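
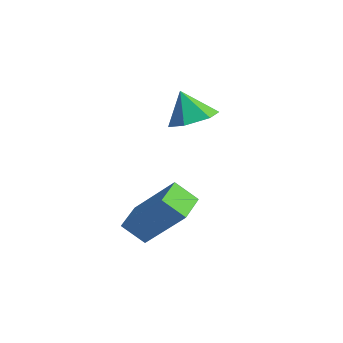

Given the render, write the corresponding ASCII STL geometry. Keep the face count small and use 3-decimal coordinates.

solid 
facet normal -0.608 -0.375 -0.700
outer loop
vertex -0.827 -2.187 -3.879
vertex -1.683 -1.304 -3.609
vertex -0.408 -1.569 -4.574
endloop
endfacet
facet normal 0.680 -0.701 -0.214
outer loop
vertex 0.843 -0.796 -3.131
vertex -0.827 -2.187 -3.879
vertex -0.408 -1.569 -4.574
endloop
endfacet
facet normal -0.608 -0.375 -0.700
outer loop
vertex -0.408 -1.569 -4.574
vertex -1.683 -1.304 -3.609
vertex -1.264 -0.685 -4.304
endloop
endfacet
facet normal 0.411 0.606 -0.681
outer loop
vertex -1.264 -0.685 -4.304
vertex 0.843 -0.796 -3.131
vertex -0.408 -1.569 -4.574
endloop
endfacet
facet normal -0.411 -0.606 0.681
outer loop
vertex -0.827 -2.187 -3.879
vertex -0.432 -0.531 -2.166
vertex -1.683 -1.304 -3.609
endloop
endfacet
facet normal 0.680 -0.701 -0.214
outer loop
vertex 0.424 -1.415 -2.436
vertex -0.827 -2.187 -3.879
vertex 0.843 -0.796 -3.131
endloop
endfacet
facet normal -0.411 -0.606 0.681
outer loop
vertex 0.424 -1.415 -2.436
vertex -0.432 -0.531 -2.166
vertex -0.827 -2.187 -3.879
endloop
endfacet
facet normal -0.680 0.701 0.214
outer loop
vertex -1.683 -1.304 -3.609
vertex -0.432 -0.531 -2.166
vertex -1.264 -0.685 -4.304
endloop
endfacet
facet normal 0.411 0.606 -0.681
outer loop
vertex -0.013 0.087 -2.861
vertex 0.843 -0.796 -3.131
vertex -1.264 -0.685 -4.304
endloop
endfacet
facet normal -0.680 0.702 0.214
outer loop
vertex -1.264 -0.685 -4.304
vertex -0.432 -0.531 -2.166
vertex -0.013 0.087 -2.861
endloop
endfacet
facet normal 0.608 0.375 0.700
outer loop
vertex -0.013 0.087 -2.861
vertex 0.424 -1.415 -2.436
vertex 0.843 -0.796 -3.131
endloop
endfacet
facet normal 0.608 0.375 0.700
outer loop
vertex -0.432 -0.531 -2.166
vertex 0.424 -1.415 -2.436
vertex -0.013 0.087 -2.861
endloop
endfacet
facet normal 0.306 0.228 -0.925
outer loop
vertex -3.044 1.145 -0.899
vertex -3.65 1.809 -0.936
vertex -2.822 1.972 -0.622
endloop
endfacet
facet normal 0.634 -0.393 0.666
outer loop
vertex -3.044 1.145 -0.899
vertex -2.822 1.972 -0.622
vertex -4.05 1.511 0.276
endloop
endfacet
facet normal 0.306 0.228 -0.925
outer loop
vertex -2.822 1.972 -0.622
vertex -3.65 1.809 -0.936
vertex -3.428 2.636 -0.659
endloop
endfacet
facet normal 0.422 0.430 0.798
outer loop
vertex -2.822 1.972 -0.622
vertex -3.428 2.636 -0.659
vertex -4.05 1.511 0.276
endloop
endfacet
facet normal 0.305 0.228 -0.925
outer loop
vertex -3.428 2.636 -0.659
vertex -3.65 1.809 -0.936
vertex -4.256 2.473 -0.972
endloop
endfacet
facet normal -0.368 0.706 0.605
outer loop
vertex -3.428 2.636 -0.659
vertex -4.256 2.473 -0.972
vertex -4.05 1.511 0.276
endloop
endfacet
facet normal 0.305 0.228 -0.925
outer loop
vertex -4.256 2.473 -0.972
vertex -3.65 1.809 -0.936
vertex -4.477 1.646 -1.249
endloop
endfacet
facet normal -0.947 0.160 0.279
outer loop
vertex -4.256 2.473 -0.972
vertex -4.477 1.646 -1.249
vertex -4.05 1.511 0.276
endloop
endfacet
facet normal 0.305 0.227 -0.925
outer loop
vertex -4.477 1.646 -1.249
vertex -3.65 1.809 -0.936
vertex -3.871 0.982 -1.212
endloop
endfacet
facet normal -0.735 -0.662 0.147
outer loop
vertex -4.477 1.646 -1.249
vertex -3.871 0.982 -1.212
vertex -4.05 1.511 0.276
endloop
endfacet
facet normal 0.305 0.227 -0.925
outer loop
vertex -3.871 0.982 -1.212
vertex -3.65 1.809 -0.936
vertex -3.044 1.145 -0.899
endloop
endfacet
facet normal 0.056 -0.939 0.340
outer loop
vertex -3.871 0.982 -1.212
vertex -3.044 1.145 -0.899
vertex -4.05 1.511 0.276
endloop
endfacet

endsolid


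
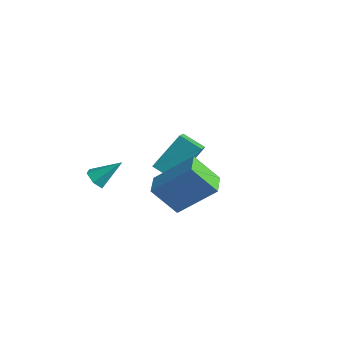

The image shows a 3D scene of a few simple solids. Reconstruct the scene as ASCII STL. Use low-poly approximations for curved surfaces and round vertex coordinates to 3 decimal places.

solid 
facet normal -0.556 -0.364 0.747
outer loop
vertex 4.287 -1.481 2.816
vertex 3.621 -0.609 2.745
vertex 3.041 -2.551 1.368
endloop
endfacet
facet normal 0.606 -0.793 0.065
outer loop
vertex 3.959 -1.951 0.135
vertex 4.287 -1.481 2.816
vertex 3.041 -2.551 1.368
endloop
endfacet
facet normal -0.556 -0.364 0.747
outer loop
vertex 3.041 -2.551 1.368
vertex 3.621 -0.609 2.745
vertex 2.375 -1.679 1.297
endloop
endfacet
facet normal -0.569 -0.489 -0.661
outer loop
vertex 2.375 -1.679 1.297
vertex 3.959 -1.951 0.135
vertex 3.041 -2.551 1.368
endloop
endfacet
facet normal 0.569 0.489 0.661
outer loop
vertex 4.287 -1.481 2.816
vertex 4.539 -0.009 1.512
vertex 3.621 -0.609 2.745
endloop
endfacet
facet normal 0.606 -0.793 0.065
outer loop
vertex 5.205 -0.881 1.583
vertex 4.287 -1.481 2.816
vertex 3.959 -1.951 0.135
endloop
endfacet
facet normal 0.569 0.489 0.661
outer loop
vertex 5.205 -0.881 1.583
vertex 4.539 -0.009 1.512
vertex 4.287 -1.481 2.816
endloop
endfacet
facet normal -0.606 0.793 -0.065
outer loop
vertex 3.621 -0.609 2.745
vertex 4.539 -0.009 1.512
vertex 2.375 -1.679 1.297
endloop
endfacet
facet normal -0.569 -0.489 -0.661
outer loop
vertex 3.293 -1.079 0.064
vertex 3.959 -1.951 0.135
vertex 2.375 -1.679 1.297
endloop
endfacet
facet normal -0.606 0.793 -0.065
outer loop
vertex 2.375 -1.679 1.297
vertex 4.539 -0.009 1.512
vertex 3.293 -1.079 0.064
endloop
endfacet
facet normal 0.556 0.364 -0.747
outer loop
vertex 3.293 -1.079 0.064
vertex 5.205 -0.881 1.583
vertex 3.959 -1.951 0.135
endloop
endfacet
facet normal 0.556 0.364 -0.747
outer loop
vertex 4.539 -0.009 1.512
vertex 5.205 -0.881 1.583
vertex 3.293 -1.079 0.064
endloop
endfacet
facet normal -0.471 -0.611 -0.637
outer loop
vertex -1.061 -1.831 -0.911
vertex -1.383 -1.368 -1.117
vertex -0.858 -1.506 -1.373
endloop
endfacet
facet normal 0.924 -0.346 0.163
outer loop
vertex -1.061 -1.831 -0.911
vertex -0.858 -1.506 -1.373
vertex -0.677 -0.452 -0.163
endloop
endfacet
facet normal -0.471 -0.612 -0.635
outer loop
vertex -0.858 -1.506 -1.373
vertex -1.383 -1.368 -1.117
vertex -1.181 -1.044 -1.579
endloop
endfacet
facet normal 0.815 0.371 -0.445
outer loop
vertex -0.858 -1.506 -1.373
vertex -1.181 -1.044 -1.579
vertex -0.677 -0.452 -0.163
endloop
endfacet
facet normal -0.471 -0.612 -0.635
outer loop
vertex -1.181 -1.044 -1.579
vertex -1.383 -1.368 -1.117
vertex -1.706 -0.906 -1.323
endloop
endfacet
facet normal 0.046 0.916 -0.399
outer loop
vertex -1.181 -1.044 -1.579
vertex -1.706 -0.906 -1.323
vertex -0.677 -0.452 -0.163
endloop
endfacet
facet normal -0.470 -0.612 -0.636
outer loop
vertex -1.706 -0.906 -1.323
vertex -1.383 -1.368 -1.117
vertex -1.908 -1.231 -0.861
endloop
endfacet
facet normal -0.616 0.745 0.255
outer loop
vertex -1.706 -0.906 -1.323
vertex -1.908 -1.231 -0.861
vertex -0.677 -0.452 -0.163
endloop
endfacet
facet normal -0.470 -0.611 -0.637
outer loop
vertex -1.908 -1.231 -0.861
vertex -1.383 -1.368 -1.117
vertex -1.586 -1.693 -0.655
endloop
endfacet
facet normal -0.507 0.030 0.861
outer loop
vertex -1.908 -1.231 -0.861
vertex -1.586 -1.693 -0.655
vertex -0.677 -0.452 -0.163
endloop
endfacet
facet normal -0.471 -0.611 -0.637
outer loop
vertex -1.586 -1.693 -0.655
vertex -1.383 -1.368 -1.117
vertex -1.061 -1.831 -0.911
endloop
endfacet
facet normal 0.262 -0.516 0.816
outer loop
vertex -1.586 -1.693 -0.655
vertex -1.061 -1.831 -0.911
vertex -0.677 -0.452 -0.163
endloop
endfacet
facet normal -0.462 0.693 -0.554
outer loop
vertex -0.789 1.795 -1.703
vertex -0.456 3.176 -0.253
vertex 0.257 2.082 -2.217
endloop
endfacet
facet normal -0.164 -0.680 -0.714
outer loop
vertex 0.816 1.244 -1.547
vertex -0.789 1.795 -1.703
vertex 0.257 2.082 -2.217
endloop
endfacet
facet normal -0.462 0.693 -0.554
outer loop
vertex 0.257 2.082 -2.217
vertex -0.456 3.176 -0.253
vertex 0.59 3.463 -0.767
endloop
endfacet
facet normal 0.872 0.239 -0.428
outer loop
vertex 0.59 3.463 -0.767
vertex 0.816 1.244 -1.547
vertex 0.257 2.082 -2.217
endloop
endfacet
facet normal -0.872 -0.239 0.428
outer loop
vertex -0.789 1.795 -1.703
vertex 0.103 2.338 0.417
vertex -0.456 3.176 -0.253
endloop
endfacet
facet normal -0.164 -0.680 -0.714
outer loop
vertex -0.23 0.957 -1.033
vertex -0.789 1.795 -1.703
vertex 0.816 1.244 -1.547
endloop
endfacet
facet normal -0.872 -0.239 0.428
outer loop
vertex -0.23 0.957 -1.033
vertex 0.103 2.338 0.417
vertex -0.789 1.795 -1.703
endloop
endfacet
facet normal 0.164 0.680 0.714
outer loop
vertex -0.456 3.176 -0.253
vertex 0.103 2.338 0.417
vertex 0.59 3.463 -0.767
endloop
endfacet
facet normal 0.872 0.239 -0.428
outer loop
vertex 1.149 2.625 -0.097
vertex 0.816 1.244 -1.547
vertex 0.59 3.463 -0.767
endloop
endfacet
facet normal 0.164 0.680 0.714
outer loop
vertex 0.59 3.463 -0.767
vertex 0.103 2.338 0.417
vertex 1.149 2.625 -0.097
endloop
endfacet
facet normal 0.462 -0.693 0.554
outer loop
vertex 1.149 2.625 -0.097
vertex -0.23 0.957 -1.033
vertex 0.816 1.244 -1.547
endloop
endfacet
facet normal 0.462 -0.693 0.554
outer loop
vertex 0.103 2.338 0.417
vertex -0.23 0.957 -1.033
vertex 1.149 2.625 -0.097
endloop
endfacet

endsolid


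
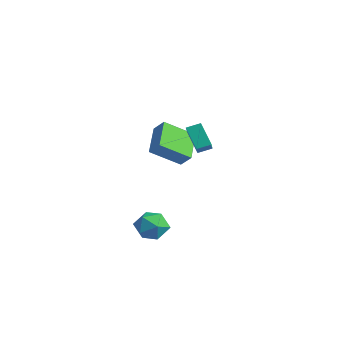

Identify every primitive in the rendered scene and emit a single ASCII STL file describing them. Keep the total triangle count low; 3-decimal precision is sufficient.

solid 
facet normal -0.634 -0.013 0.773
outer loop
vertex 2.223 0.09 4.972
vertex 0.943 1.019 3.938
vertex 1.902 -0.659 4.696
endloop
endfacet
facet normal 0.677 -0.492 0.547
outer loop
vertex 2.897 -0.639 3.482
vertex 2.223 0.09 4.972
vertex 1.902 -0.659 4.696
endloop
endfacet
facet normal -0.634 -0.013 0.773
outer loop
vertex 1.902 -0.659 4.696
vertex 0.943 1.019 3.938
vertex 0.622 0.271 3.662
endloop
endfacet
facet normal -0.374 -0.870 -0.321
outer loop
vertex 0.622 0.271 3.662
vertex 2.897 -0.639 3.482
vertex 1.902 -0.659 4.696
endloop
endfacet
facet normal 0.373 0.871 0.320
outer loop
vertex 2.223 0.09 4.972
vertex 1.938 1.039 2.724
vertex 0.943 1.019 3.938
endloop
endfacet
facet normal 0.677 -0.492 0.547
outer loop
vertex 3.218 0.109 3.758
vertex 2.223 0.09 4.972
vertex 2.897 -0.639 3.482
endloop
endfacet
facet normal 0.374 0.870 0.320
outer loop
vertex 3.218 0.109 3.758
vertex 1.938 1.039 2.724
vertex 2.223 0.09 4.972
endloop
endfacet
facet normal -0.677 0.492 -0.547
outer loop
vertex 0.943 1.019 3.938
vertex 1.938 1.039 2.724
vertex 0.622 0.271 3.662
endloop
endfacet
facet normal -0.374 -0.871 -0.320
outer loop
vertex 1.617 0.29 2.448
vertex 2.897 -0.639 3.482
vertex 0.622 0.271 3.662
endloop
endfacet
facet normal -0.677 0.492 -0.547
outer loop
vertex 0.622 0.271 3.662
vertex 1.938 1.039 2.724
vertex 1.617 0.29 2.448
endloop
endfacet
facet normal 0.634 0.013 -0.773
outer loop
vertex 1.617 0.29 2.448
vertex 3.218 0.109 3.758
vertex 2.897 -0.639 3.482
endloop
endfacet
facet normal 0.634 0.013 -0.773
outer loop
vertex 1.938 1.039 2.724
vertex 3.218 0.109 3.758
vertex 1.617 0.29 2.448
endloop
endfacet
facet normal -0.681 0.579 0.448
outer loop
vertex -4.878 1.6 1.494
vertex -4.174 1.845 2.247
vertex -4.204 3.312 0.306
endloop
endfacet
facet normal -0.665 -0.231 -0.711
outer loop
vertex -2.726 2.055 -0.667
vertex -4.878 1.6 1.494
vertex -4.204 3.312 0.306
endloop
endfacet
facet normal -0.680 0.580 0.449
outer loop
vertex -4.204 3.312 0.306
vertex -4.174 1.845 2.247
vertex -3.499 3.557 1.059
endloop
endfacet
facet normal 0.308 0.782 -0.542
outer loop
vertex -3.499 3.557 1.059
vertex -2.726 2.055 -0.667
vertex -4.204 3.312 0.306
endloop
endfacet
facet normal -0.308 -0.782 0.542
outer loop
vertex -4.878 1.6 1.494
vertex -2.696 0.588 1.274
vertex -4.174 1.845 2.247
endloop
endfacet
facet normal -0.665 -0.231 -0.711
outer loop
vertex -3.401 0.343 0.521
vertex -4.878 1.6 1.494
vertex -2.726 2.055 -0.667
endloop
endfacet
facet normal -0.308 -0.782 0.543
outer loop
vertex -3.401 0.343 0.521
vertex -2.696 0.588 1.274
vertex -4.878 1.6 1.494
endloop
endfacet
facet normal 0.664 0.231 0.711
outer loop
vertex -4.174 1.845 2.247
vertex -2.696 0.588 1.274
vertex -3.499 3.557 1.059
endloop
endfacet
facet normal 0.308 0.782 -0.542
outer loop
vertex -2.022 2.3 0.086
vertex -2.726 2.055 -0.667
vertex -3.499 3.557 1.059
endloop
endfacet
facet normal 0.665 0.231 0.710
outer loop
vertex -3.499 3.557 1.059
vertex -2.696 0.588 1.274
vertex -2.022 2.3 0.086
endloop
endfacet
facet normal 0.681 -0.579 -0.448
outer loop
vertex -2.022 2.3 0.086
vertex -3.401 0.343 0.521
vertex -2.726 2.055 -0.667
endloop
endfacet
facet normal 0.681 -0.579 -0.449
outer loop
vertex -2.696 0.588 1.274
vertex -3.401 0.343 0.521
vertex -2.022 2.3 0.086
endloop
endfacet
facet normal -0.362 0.635 0.682
outer loop
vertex -0.44 -0.598 -3.297
vertex -0.881 -1.444 -2.743
vertex 0.145 -1.108 -2.512
endloop
endfacet
facet normal 0.242 0.886 0.396
outer loop
vertex -0.44 -0.598 -3.297
vertex 0.145 -1.108 -2.512
vertex 0.63 -0.817 -3.46
endloop
endfacet
facet normal 0.145 0.940 -0.309
outer loop
vertex -0.44 -0.598 -3.297
vertex 0.63 -0.817 -3.46
vertex -0.096 -0.973 -4.277
endloop
endfacet
facet normal -0.518 0.723 -0.458
outer loop
vertex -0.44 -0.598 -3.297
vertex -0.096 -0.973 -4.277
vertex -1.03 -1.361 -3.834
endloop
endfacet
facet normal -0.831 0.534 0.154
outer loop
vertex -0.44 -0.598 -3.297
vertex -1.03 -1.361 -3.834
vertex -0.881 -1.444 -2.743
endloop
endfacet
facet normal 0.757 0.406 0.512
outer loop
vertex 0.63 -0.817 -3.46
vertex 0.145 -1.108 -2.512
vertex 0.85 -1.799 -3.006
endloop
endfacet
facet normal -0.220 0.001 0.976
outer loop
vertex 0.145 -1.108 -2.512
vertex -0.881 -1.444 -2.743
vertex -0.084 -2.187 -2.563
endloop
endfacet
facet normal -0.979 -0.163 0.121
outer loop
vertex -0.881 -1.444 -2.743
vertex -1.03 -1.361 -3.834
vertex -0.81 -2.343 -3.38
endloop
endfacet
facet normal -0.472 0.141 -0.870
outer loop
vertex -1.03 -1.361 -3.834
vertex -0.096 -0.973 -4.277
vertex -0.325 -2.052 -4.328
endloop
endfacet
facet normal 0.602 0.493 -0.629
outer loop
vertex -0.096 -0.973 -4.277
vertex 0.63 -0.817 -3.46
vertex 0.701 -1.716 -4.097
endloop
endfacet
facet normal 0.518 -0.723 0.458
outer loop
vertex 0.26 -2.562 -3.543
vertex 0.85 -1.799 -3.006
vertex -0.084 -2.187 -2.563
endloop
endfacet
facet normal -0.145 -0.940 0.309
outer loop
vertex 0.26 -2.562 -3.543
vertex -0.084 -2.187 -2.563
vertex -0.81 -2.343 -3.38
endloop
endfacet
facet normal -0.242 -0.886 -0.396
outer loop
vertex 0.26 -2.562 -3.543
vertex -0.81 -2.343 -3.38
vertex -0.325 -2.052 -4.328
endloop
endfacet
facet normal 0.362 -0.635 -0.682
outer loop
vertex 0.26 -2.562 -3.543
vertex -0.325 -2.052 -4.328
vertex 0.701 -1.716 -4.097
endloop
endfacet
facet normal 0.831 -0.534 -0.154
outer loop
vertex 0.26 -2.562 -3.543
vertex 0.701 -1.716 -4.097
vertex 0.85 -1.799 -3.006
endloop
endfacet
facet normal 0.472 -0.141 0.870
outer loop
vertex -0.084 -2.187 -2.563
vertex 0.85 -1.799 -3.006
vertex 0.145 -1.108 -2.512
endloop
endfacet
facet normal -0.602 -0.493 0.629
outer loop
vertex -0.81 -2.343 -3.38
vertex -0.084 -2.187 -2.563
vertex -0.881 -1.444 -2.743
endloop
endfacet
facet normal -0.757 -0.406 -0.512
outer loop
vertex -0.325 -2.052 -4.328
vertex -0.81 -2.343 -3.38
vertex -1.03 -1.361 -3.834
endloop
endfacet
facet normal 0.220 -0.001 -0.976
outer loop
vertex 0.701 -1.716 -4.097
vertex -0.325 -2.052 -4.328
vertex -0.096 -0.973 -4.277
endloop
endfacet
facet normal 0.979 0.163 -0.121
outer loop
vertex 0.85 -1.799 -3.006
vertex 0.701 -1.716 -4.097
vertex 0.63 -0.817 -3.46
endloop
endfacet

endsolid


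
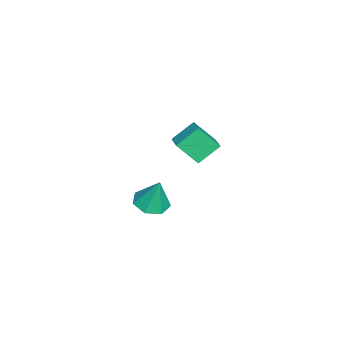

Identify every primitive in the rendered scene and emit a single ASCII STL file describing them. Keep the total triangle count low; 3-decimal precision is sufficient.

solid 
facet normal -0.122 -0.264 -0.957
outer loop
vertex 1.712 1.402 -4.749
vertex 1.051 0.757 -4.487
vertex 0.926 1.678 -4.725
endloop
endfacet
facet normal 0.331 0.930 0.160
outer loop
vertex 1.712 1.402 -4.749
vertex 0.926 1.678 -4.725
vertex 1.269 1.223 -2.793
endloop
endfacet
facet normal -0.123 -0.264 -0.957
outer loop
vertex 0.926 1.678 -4.725
vertex 1.051 0.757 -4.487
vertex 0.235 1.26 -4.521
endloop
endfacet
facet normal -0.435 0.856 0.279
outer loop
vertex 0.926 1.678 -4.725
vertex 0.235 1.26 -4.521
vertex 1.269 1.223 -2.793
endloop
endfacet
facet normal -0.123 -0.264 -0.957
outer loop
vertex 0.235 1.26 -4.521
vertex 1.051 0.757 -4.487
vertex 0.159 0.463 -4.291
endloop
endfacet
facet normal -0.834 0.225 0.504
outer loop
vertex 0.235 1.26 -4.521
vertex 0.159 0.463 -4.291
vertex 1.269 1.223 -2.793
endloop
endfacet
facet normal -0.123 -0.264 -0.957
outer loop
vertex 0.159 0.463 -4.291
vertex 1.051 0.757 -4.487
vertex 0.754 -0.113 -4.209
endloop
endfacet
facet normal -0.564 -0.488 0.666
outer loop
vertex 0.159 0.463 -4.291
vertex 0.754 -0.113 -4.209
vertex 1.269 1.223 -2.793
endloop
endfacet
facet normal -0.123 -0.264 -0.957
outer loop
vertex 0.754 -0.113 -4.209
vertex 1.051 0.757 -4.487
vertex 1.574 -0.034 -4.336
endloop
endfacet
facet normal 0.171 -0.747 0.642
outer loop
vertex 0.754 -0.113 -4.209
vertex 1.574 -0.034 -4.336
vertex 1.269 1.223 -2.793
endloop
endfacet
facet normal -0.122 -0.263 -0.957
outer loop
vertex 1.574 -0.034 -4.336
vertex 1.051 0.757 -4.487
vertex 2.0 0.64 -4.576
endloop
endfacet
facet normal 0.818 -0.356 0.452
outer loop
vertex 1.574 -0.034 -4.336
vertex 2.0 0.64 -4.576
vertex 1.269 1.223 -2.793
endloop
endfacet
facet normal -0.122 -0.263 -0.957
outer loop
vertex 2.0 0.64 -4.576
vertex 1.051 0.757 -4.487
vertex 1.712 1.402 -4.749
endloop
endfacet
facet normal 0.890 0.390 0.237
outer loop
vertex 2.0 0.64 -4.576
vertex 1.712 1.402 -4.749
vertex 1.269 1.223 -2.793
endloop
endfacet
facet normal -0.478 0.641 0.601
outer loop
vertex 2.476 3.076 2.744
vertex 3.335 3.46 3.018
vertex 2.39 4.079 1.605
endloop
endfacet
facet normal -0.877 -0.392 -0.279
outer loop
vertex 3.045 3.2 0.782
vertex 2.476 3.076 2.744
vertex 2.39 4.079 1.605
endloop
endfacet
facet normal -0.477 0.642 0.600
outer loop
vertex 2.39 4.079 1.605
vertex 3.335 3.46 3.018
vertex 3.25 4.463 1.878
endloop
endfacet
facet normal -0.057 0.660 -0.749
outer loop
vertex 3.25 4.463 1.878
vertex 3.045 3.2 0.782
vertex 2.39 4.079 1.605
endloop
endfacet
facet normal 0.056 -0.660 0.749
outer loop
vertex 2.476 3.076 2.744
vertex 3.99 2.581 2.195
vertex 3.335 3.46 3.018
endloop
endfacet
facet normal -0.877 -0.391 -0.279
outer loop
vertex 3.13 2.197 1.922
vertex 2.476 3.076 2.744
vertex 3.045 3.2 0.782
endloop
endfacet
facet normal 0.056 -0.659 0.750
outer loop
vertex 3.13 2.197 1.922
vertex 3.99 2.581 2.195
vertex 2.476 3.076 2.744
endloop
endfacet
facet normal 0.877 0.392 0.279
outer loop
vertex 3.335 3.46 3.018
vertex 3.99 2.581 2.195
vertex 3.25 4.463 1.878
endloop
endfacet
facet normal -0.056 0.660 -0.750
outer loop
vertex 3.904 3.584 1.056
vertex 3.045 3.2 0.782
vertex 3.25 4.463 1.878
endloop
endfacet
facet normal 0.877 0.392 0.279
outer loop
vertex 3.25 4.463 1.878
vertex 3.99 2.581 2.195
vertex 3.904 3.584 1.056
endloop
endfacet
facet normal 0.478 -0.641 -0.600
outer loop
vertex 3.904 3.584 1.056
vertex 3.13 2.197 1.922
vertex 3.045 3.2 0.782
endloop
endfacet
facet normal 0.477 -0.641 -0.601
outer loop
vertex 3.99 2.581 2.195
vertex 3.13 2.197 1.922
vertex 3.904 3.584 1.056
endloop
endfacet

endsolid


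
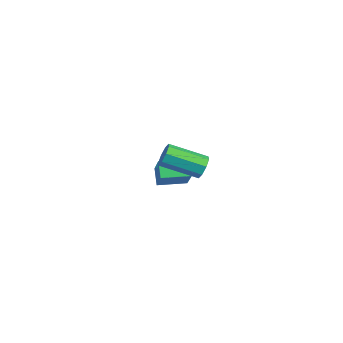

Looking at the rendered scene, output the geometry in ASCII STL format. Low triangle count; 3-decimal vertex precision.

solid 
facet normal 0.490 0.783 -0.384
outer loop
vertex 1.777 -0.387 1.578
vertex 1.571 -0.084 1.933
vertex 1.995 -0.365 1.901
endloop
endfacet
facet normal 0.669 -0.621 -0.409
outer loop
vertex 1.777 -0.387 1.578
vertex 1.995 -0.365 1.901
vertex 1.015 -1.599 2.172
endloop
endfacet
facet normal 0.668 -0.621 -0.410
outer loop
vertex 1.015 -1.599 2.172
vertex 1.995 -0.365 1.901
vertex 1.233 -1.578 2.496
endloop
endfacet
facet normal -0.492 -0.782 0.382
outer loop
vertex 1.015 -1.599 2.172
vertex 1.233 -1.578 2.496
vertex 0.809 -1.296 2.527
endloop
endfacet
facet normal 0.490 0.783 -0.382
outer loop
vertex 1.995 -0.365 1.901
vertex 1.571 -0.084 1.933
vertex 1.964 -0.179 2.243
endloop
endfacet
facet normal 0.868 -0.400 0.296
outer loop
vertex 1.995 -0.365 1.901
vertex 1.964 -0.179 2.243
vertex 1.233 -1.578 2.496
endloop
endfacet
facet normal 0.868 -0.400 0.296
outer loop
vertex 1.233 -1.578 2.496
vertex 1.964 -0.179 2.243
vertex 1.203 -1.391 2.837
endloop
endfacet
facet normal -0.491 -0.781 0.385
outer loop
vertex 1.233 -1.578 2.496
vertex 1.203 -1.391 2.837
vertex 0.809 -1.296 2.527
endloop
endfacet
facet normal 0.491 0.783 -0.383
outer loop
vertex 1.964 -0.179 2.243
vertex 1.571 -0.084 1.933
vertex 1.703 0.063 2.403
endloop
endfacet
facet normal 0.558 0.055 0.828
outer loop
vertex 1.964 -0.179 2.243
vertex 1.703 0.063 2.403
vertex 1.203 -1.391 2.837
endloop
endfacet
facet normal 0.558 0.055 0.828
outer loop
vertex 1.203 -1.391 2.837
vertex 1.703 0.063 2.403
vertex 0.942 -1.149 2.997
endloop
endfacet
facet normal -0.490 -0.783 0.384
outer loop
vertex 1.203 -1.391 2.837
vertex 0.942 -1.149 2.997
vertex 0.809 -1.296 2.527
endloop
endfacet
facet normal 0.491 0.782 -0.383
outer loop
vertex 1.703 0.063 2.403
vertex 1.571 -0.084 1.933
vertex 1.365 0.219 2.288
endloop
endfacet
facet normal -0.077 0.478 0.875
outer loop
vertex 1.703 0.063 2.403
vertex 1.365 0.219 2.288
vertex 0.942 -1.149 2.997
endloop
endfacet
facet normal -0.077 0.477 0.875
outer loop
vertex 0.942 -1.149 2.997
vertex 1.365 0.219 2.288
vertex 0.603 -0.993 2.882
endloop
endfacet
facet normal -0.490 -0.783 0.384
outer loop
vertex 0.942 -1.149 2.997
vertex 0.603 -0.993 2.882
vertex 0.809 -1.296 2.527
endloop
endfacet
facet normal 0.492 0.782 -0.382
outer loop
vertex 1.365 0.219 2.288
vertex 1.571 -0.084 1.933
vertex 1.147 0.198 1.964
endloop
endfacet
facet normal -0.668 0.621 0.409
outer loop
vertex 1.365 0.219 2.288
vertex 1.147 0.198 1.964
vertex 0.603 -0.993 2.882
endloop
endfacet
facet normal -0.669 0.621 0.409
outer loop
vertex 0.603 -0.993 2.882
vertex 1.147 0.198 1.964
vertex 0.385 -1.015 2.559
endloop
endfacet
facet normal -0.490 -0.783 0.384
outer loop
vertex 0.603 -0.993 2.882
vertex 0.385 -1.015 2.559
vertex 0.809 -1.296 2.527
endloop
endfacet
facet normal 0.491 0.781 -0.385
outer loop
vertex 1.147 0.198 1.964
vertex 1.571 -0.084 1.933
vertex 1.177 0.011 1.623
endloop
endfacet
facet normal -0.868 0.400 -0.296
outer loop
vertex 1.147 0.198 1.964
vertex 1.177 0.011 1.623
vertex 0.385 -1.015 2.559
endloop
endfacet
facet normal -0.868 0.400 -0.296
outer loop
vertex 0.385 -1.015 2.559
vertex 1.177 0.011 1.623
vertex 0.416 -1.201 2.217
endloop
endfacet
facet normal -0.490 -0.783 0.382
outer loop
vertex 0.385 -1.015 2.559
vertex 0.416 -1.201 2.217
vertex 0.809 -1.296 2.527
endloop
endfacet
facet normal 0.490 0.783 -0.384
outer loop
vertex 1.177 0.011 1.623
vertex 1.571 -0.084 1.933
vertex 1.438 -0.231 1.463
endloop
endfacet
facet normal -0.558 -0.055 -0.828
outer loop
vertex 1.177 0.011 1.623
vertex 1.438 -0.231 1.463
vertex 0.416 -1.201 2.217
endloop
endfacet
facet normal -0.558 -0.055 -0.828
outer loop
vertex 0.416 -1.201 2.217
vertex 1.438 -0.231 1.463
vertex 0.677 -1.443 2.057
endloop
endfacet
facet normal -0.491 -0.783 0.383
outer loop
vertex 0.416 -1.201 2.217
vertex 0.677 -1.443 2.057
vertex 0.809 -1.296 2.527
endloop
endfacet
facet normal 0.490 0.783 -0.384
outer loop
vertex 1.438 -0.231 1.463
vertex 1.571 -0.084 1.933
vertex 1.777 -0.387 1.578
endloop
endfacet
facet normal 0.077 -0.477 -0.875
outer loop
vertex 1.438 -0.231 1.463
vertex 1.777 -0.387 1.578
vertex 0.677 -1.443 2.057
endloop
endfacet
facet normal 0.077 -0.478 -0.875
outer loop
vertex 0.677 -1.443 2.057
vertex 1.777 -0.387 1.578
vertex 1.015 -1.599 2.172
endloop
endfacet
facet normal -0.491 -0.782 0.383
outer loop
vertex 0.677 -1.443 2.057
vertex 1.015 -1.599 2.172
vertex 0.809 -1.296 2.527
endloop
endfacet
facet normal -0.706 0.240 0.666
outer loop
vertex -3.292 0.527 -0.971
vertex -2.911 1.675 -0.98
vertex -4.275 0.844 -2.127
endloop
endfacet
facet normal -0.315 -0.949 0.008
outer loop
vertex -3.689 0.645 -2.68
vertex -3.292 0.527 -0.971
vertex -4.275 0.844 -2.127
endloop
endfacet
facet normal -0.706 0.240 0.666
outer loop
vertex -4.275 0.844 -2.127
vertex -2.911 1.675 -0.98
vertex -3.894 1.992 -2.136
endloop
endfacet
facet normal -0.634 0.205 -0.746
outer loop
vertex -3.894 1.992 -2.136
vertex -3.689 0.645 -2.68
vertex -4.275 0.844 -2.127
endloop
endfacet
facet normal 0.634 -0.205 0.746
outer loop
vertex -3.292 0.527 -0.971
vertex -2.325 1.476 -1.533
vertex -2.911 1.675 -0.98
endloop
endfacet
facet normal -0.315 -0.949 0.008
outer loop
vertex -2.706 0.328 -1.524
vertex -3.292 0.527 -0.971
vertex -3.689 0.645 -2.68
endloop
endfacet
facet normal 0.634 -0.205 0.746
outer loop
vertex -2.706 0.328 -1.524
vertex -2.325 1.476 -1.533
vertex -3.292 0.527 -0.971
endloop
endfacet
facet normal 0.315 0.949 -0.008
outer loop
vertex -2.911 1.675 -0.98
vertex -2.325 1.476 -1.533
vertex -3.894 1.992 -2.136
endloop
endfacet
facet normal -0.634 0.205 -0.746
outer loop
vertex -3.308 1.793 -2.689
vertex -3.689 0.645 -2.68
vertex -3.894 1.992 -2.136
endloop
endfacet
facet normal 0.315 0.949 -0.008
outer loop
vertex -3.894 1.992 -2.136
vertex -2.325 1.476 -1.533
vertex -3.308 1.793 -2.689
endloop
endfacet
facet normal 0.706 -0.240 -0.666
outer loop
vertex -3.308 1.793 -2.689
vertex -2.706 0.328 -1.524
vertex -3.689 0.645 -2.68
endloop
endfacet
facet normal 0.706 -0.240 -0.666
outer loop
vertex -2.325 1.476 -1.533
vertex -2.706 0.328 -1.524
vertex -3.308 1.793 -2.689
endloop
endfacet

endsolid


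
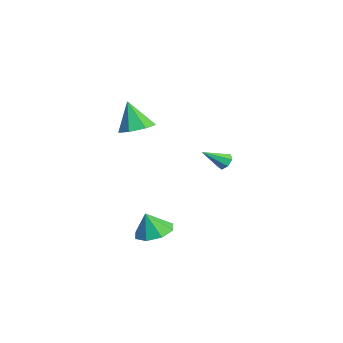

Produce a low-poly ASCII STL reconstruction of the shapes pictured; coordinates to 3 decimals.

solid 
facet normal 0.218 0.240 -0.946
outer loop
vertex -2.606 0.529 1.425
vertex -3.54 0.162 1.117
vertex -3.287 1.134 1.422
endloop
endfacet
facet normal 0.468 0.530 0.707
outer loop
vertex -2.606 0.529 1.425
vertex -3.287 1.134 1.422
vertex -3.96 -0.302 2.943
endloop
endfacet
facet normal 0.218 0.240 -0.946
outer loop
vertex -3.287 1.134 1.422
vertex -3.54 0.162 1.117
vertex -4.159 1.007 1.189
endloop
endfacet
facet normal -0.269 0.757 0.595
outer loop
vertex -3.287 1.134 1.422
vertex -4.159 1.007 1.189
vertex -3.96 -0.302 2.943
endloop
endfacet
facet normal 0.218 0.240 -0.946
outer loop
vertex -4.159 1.007 1.189
vertex -3.54 0.162 1.117
vertex -4.564 0.243 0.902
endloop
endfacet
facet normal -0.876 0.334 0.348
outer loop
vertex -4.159 1.007 1.189
vertex -4.564 0.243 0.902
vertex -3.96 -0.302 2.943
endloop
endfacet
facet normal 0.218 0.240 -0.946
outer loop
vertex -4.564 0.243 0.902
vertex -3.54 0.162 1.117
vertex -4.198 -0.582 0.777
endloop
endfacet
facet normal -0.895 -0.420 0.153
outer loop
vertex -4.564 0.243 0.902
vertex -4.198 -0.582 0.777
vertex -3.96 -0.302 2.943
endloop
endfacet
facet normal 0.218 0.240 -0.946
outer loop
vertex -4.198 -0.582 0.777
vertex -3.54 0.162 1.117
vertex -3.336 -0.847 0.908
endloop
endfacet
facet normal -0.312 -0.937 0.155
outer loop
vertex -4.198 -0.582 0.777
vertex -3.336 -0.847 0.908
vertex -3.96 -0.302 2.943
endloop
endfacet
facet normal 0.219 0.240 -0.946
outer loop
vertex -3.336 -0.847 0.908
vertex -3.54 0.162 1.117
vertex -2.628 -0.353 1.197
endloop
endfacet
facet normal 0.433 -0.829 0.355
outer loop
vertex -3.336 -0.847 0.908
vertex -2.628 -0.353 1.197
vertex -3.96 -0.302 2.943
endloop
endfacet
facet normal 0.218 0.239 -0.946
outer loop
vertex -2.628 -0.353 1.197
vertex -3.54 0.162 1.117
vertex -2.606 0.529 1.425
endloop
endfacet
facet normal 0.780 -0.175 0.600
outer loop
vertex -2.628 -0.353 1.197
vertex -2.606 0.529 1.425
vertex -3.96 -0.302 2.943
endloop
endfacet
facet normal -0.077 0.328 -0.942
outer loop
vertex 4.042 0.605 -3.671
vertex 3.007 0.336 -3.68
vertex 3.558 1.215 -3.419
endloop
endfacet
facet normal 0.698 0.281 0.659
outer loop
vertex 4.042 0.605 -3.671
vertex 3.558 1.215 -3.419
vertex 3.113 -0.116 -2.38
endloop
endfacet
facet normal -0.077 0.328 -0.942
outer loop
vertex 3.558 1.215 -3.419
vertex 3.007 0.336 -3.68
vertex 2.751 1.311 -3.32
endloop
endfacet
facet normal 0.167 0.572 0.803
outer loop
vertex 3.558 1.215 -3.419
vertex 2.751 1.311 -3.32
vertex 3.113 -0.116 -2.38
endloop
endfacet
facet normal -0.078 0.327 -0.942
outer loop
vertex 2.751 1.311 -3.32
vertex 3.007 0.336 -3.68
vertex 2.093 0.835 -3.431
endloop
endfacet
facet normal -0.435 0.416 0.799
outer loop
vertex 2.751 1.311 -3.32
vertex 2.093 0.835 -3.431
vertex 3.113 -0.116 -2.38
endloop
endfacet
facet normal -0.078 0.327 -0.942
outer loop
vertex 2.093 0.835 -3.431
vertex 3.007 0.336 -3.68
vertex 1.971 0.067 -3.688
endloop
endfacet
facet normal -0.756 -0.096 0.647
outer loop
vertex 2.093 0.835 -3.431
vertex 1.971 0.067 -3.688
vertex 3.113 -0.116 -2.38
endloop
endfacet
facet normal -0.078 0.327 -0.942
outer loop
vertex 1.971 0.067 -3.688
vertex 3.007 0.336 -3.68
vertex 2.455 -0.543 -3.94
endloop
endfacet
facet normal -0.608 -0.663 0.438
outer loop
vertex 1.971 0.067 -3.688
vertex 2.455 -0.543 -3.94
vertex 3.113 -0.116 -2.38
endloop
endfacet
facet normal -0.078 0.327 -0.942
outer loop
vertex 2.455 -0.543 -3.94
vertex 3.007 0.336 -3.68
vertex 3.263 -0.639 -4.04
endloop
endfacet
facet normal -0.077 -0.953 0.293
outer loop
vertex 2.455 -0.543 -3.94
vertex 3.263 -0.639 -4.04
vertex 3.113 -0.116 -2.38
endloop
endfacet
facet normal -0.077 0.328 -0.942
outer loop
vertex 3.263 -0.639 -4.04
vertex 3.007 0.336 -3.68
vertex 3.92 -0.163 -3.928
endloop
endfacet
facet normal 0.526 -0.796 0.298
outer loop
vertex 3.263 -0.639 -4.04
vertex 3.92 -0.163 -3.928
vertex 3.113 -0.116 -2.38
endloop
endfacet
facet normal -0.077 0.327 -0.942
outer loop
vertex 3.92 -0.163 -3.928
vertex 3.007 0.336 -3.68
vertex 4.042 0.605 -3.671
endloop
endfacet
facet normal 0.846 -0.285 0.450
outer loop
vertex 3.92 -0.163 -3.928
vertex 4.042 0.605 -3.671
vertex 3.113 -0.116 -2.38
endloop
endfacet
facet normal -0.218 0.804 -0.554
outer loop
vertex 1.197 4.506 0.394
vertex 0.813 4.209 0.114
vertex 0.748 4.513 0.581
endloop
endfacet
facet normal 0.369 0.314 0.875
outer loop
vertex 1.197 4.506 0.394
vertex 0.748 4.513 0.581
vertex 1.147 2.971 0.966
endloop
endfacet
facet normal -0.218 0.804 -0.554
outer loop
vertex 0.748 4.513 0.581
vertex 0.813 4.209 0.114
vertex 0.348 4.291 0.416
endloop
endfacet
facet normal -0.431 0.112 0.895
outer loop
vertex 0.748 4.513 0.581
vertex 0.348 4.291 0.416
vertex 1.147 2.971 0.966
endloop
endfacet
facet normal -0.217 0.804 -0.553
outer loop
vertex 0.348 4.291 0.416
vertex 0.813 4.209 0.114
vertex 0.298 4.008 0.024
endloop
endfacet
facet normal -0.855 -0.363 0.371
outer loop
vertex 0.348 4.291 0.416
vertex 0.298 4.008 0.024
vertex 1.147 2.971 0.966
endloop
endfacet
facet normal -0.218 0.805 -0.552
outer loop
vertex 0.298 4.008 0.024
vertex 0.813 4.209 0.114
vertex 0.636 3.877 -0.3
endloop
endfacet
facet normal -0.583 -0.753 -0.304
outer loop
vertex 0.298 4.008 0.024
vertex 0.636 3.877 -0.3
vertex 1.147 2.971 0.966
endloop
endfacet
facet normal -0.217 0.805 -0.552
outer loop
vertex 0.636 3.877 -0.3
vertex 0.813 4.209 0.114
vertex 1.107 3.996 -0.312
endloop
endfacet
facet normal 0.178 -0.765 -0.619
outer loop
vertex 0.636 3.877 -0.3
vertex 1.107 3.996 -0.312
vertex 1.147 2.971 0.966
endloop
endfacet
facet normal -0.218 0.804 -0.553
outer loop
vertex 1.107 3.996 -0.312
vertex 0.813 4.209 0.114
vertex 1.357 4.276 -0.003
endloop
endfacet
facet normal 0.856 -0.390 -0.339
outer loop
vertex 1.107 3.996 -0.312
vertex 1.357 4.276 -0.003
vertex 1.147 2.971 0.966
endloop
endfacet
facet normal -0.218 0.804 -0.554
outer loop
vertex 1.357 4.276 -0.003
vertex 0.813 4.209 0.114
vertex 1.197 4.506 0.394
endloop
endfacet
facet normal 0.941 0.091 0.326
outer loop
vertex 1.357 4.276 -0.003
vertex 1.197 4.506 0.394
vertex 1.147 2.971 0.966
endloop
endfacet

endsolid


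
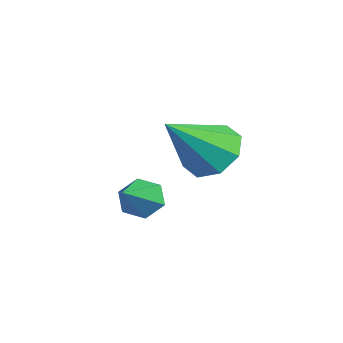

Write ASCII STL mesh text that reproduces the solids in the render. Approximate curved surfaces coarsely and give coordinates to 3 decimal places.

solid 
facet normal -0.709 0.461 -0.534
outer loop
vertex 1.773 -2.553 -0.366
vertex 1.338 -2.556 0.209
vertex 1.783 -2.001 0.097
endloop
endfacet
facet normal 0.896 0.276 -0.349
outer loop
vertex 1.773 -2.553 -0.366
vertex 1.783 -2.001 0.097
vertex 2.642 -3.404 1.191
endloop
endfacet
facet normal -0.709 0.461 -0.534
outer loop
vertex 1.783 -2.001 0.097
vertex 1.338 -2.556 0.209
vertex 1.349 -2.004 0.671
endloop
endfacet
facet normal 0.574 0.692 0.437
outer loop
vertex 1.783 -2.001 0.097
vertex 1.349 -2.004 0.671
vertex 2.642 -3.404 1.191
endloop
endfacet
facet normal -0.709 0.461 -0.534
outer loop
vertex 1.349 -2.004 0.671
vertex 1.338 -2.556 0.209
vertex 0.904 -2.558 0.783
endloop
endfacet
facet normal -0.094 0.269 0.958
outer loop
vertex 1.349 -2.004 0.671
vertex 0.904 -2.558 0.783
vertex 2.642 -3.404 1.191
endloop
endfacet
facet normal -0.709 0.461 -0.534
outer loop
vertex 0.904 -2.558 0.783
vertex 1.338 -2.556 0.209
vertex 0.893 -3.11 0.321
endloop
endfacet
facet normal -0.441 -0.571 0.693
outer loop
vertex 0.904 -2.558 0.783
vertex 0.893 -3.11 0.321
vertex 2.642 -3.404 1.191
endloop
endfacet
facet normal -0.709 0.462 -0.533
outer loop
vertex 0.893 -3.11 0.321
vertex 1.338 -2.556 0.209
vertex 1.327 -3.108 -0.254
endloop
endfacet
facet normal -0.120 -0.988 -0.094
outer loop
vertex 0.893 -3.11 0.321
vertex 1.327 -3.108 -0.254
vertex 2.642 -3.404 1.191
endloop
endfacet
facet normal -0.709 0.462 -0.534
outer loop
vertex 1.327 -3.108 -0.254
vertex 1.338 -2.556 0.209
vertex 1.773 -2.553 -0.366
endloop
endfacet
facet normal 0.549 -0.565 -0.615
outer loop
vertex 1.327 -3.108 -0.254
vertex 1.773 -2.553 -0.366
vertex 2.642 -3.404 1.191
endloop
endfacet
facet normal -0.278 0.681 -0.677
outer loop
vertex 3.604 -1.591 1.998
vertex 3.17 -1.059 2.711
vertex 4.075 -1.087 2.311
endloop
endfacet
facet normal 0.783 -0.548 -0.295
outer loop
vertex 3.604 -1.591 1.998
vertex 4.075 -1.087 2.311
vertex 3.77 -2.521 4.169
endloop
endfacet
facet normal -0.279 0.680 -0.678
outer loop
vertex 4.075 -1.087 2.311
vertex 3.17 -1.059 2.711
vertex 4.016 -0.566 2.858
endloop
endfacet
facet normal 0.990 -0.032 0.138
outer loop
vertex 4.075 -1.087 2.311
vertex 4.016 -0.566 2.858
vertex 3.77 -2.521 4.169
endloop
endfacet
facet normal -0.279 0.680 -0.678
outer loop
vertex 4.016 -0.566 2.858
vertex 3.17 -1.059 2.711
vertex 3.461 -0.334 3.319
endloop
endfacet
facet normal 0.681 0.347 0.645
outer loop
vertex 4.016 -0.566 2.858
vertex 3.461 -0.334 3.319
vertex 3.77 -2.521 4.169
endloop
endfacet
facet normal -0.278 0.680 -0.678
outer loop
vertex 3.461 -0.334 3.319
vertex 3.17 -1.059 2.711
vertex 2.736 -0.526 3.424
endloop
endfacet
facet normal 0.038 0.367 0.930
outer loop
vertex 3.461 -0.334 3.319
vertex 2.736 -0.526 3.424
vertex 3.77 -2.521 4.169
endloop
endfacet
facet normal -0.279 0.680 -0.678
outer loop
vertex 2.736 -0.526 3.424
vertex 3.17 -1.059 2.711
vertex 2.265 -1.031 3.112
endloop
endfacet
facet normal -0.564 0.016 0.826
outer loop
vertex 2.736 -0.526 3.424
vertex 2.265 -1.031 3.112
vertex 3.77 -2.521 4.169
endloop
endfacet
facet normal -0.279 0.680 -0.678
outer loop
vertex 2.265 -1.031 3.112
vertex 3.17 -1.059 2.711
vertex 2.324 -1.552 2.565
endloop
endfacet
facet normal -0.771 -0.500 0.393
outer loop
vertex 2.265 -1.031 3.112
vertex 2.324 -1.552 2.565
vertex 3.77 -2.521 4.169
endloop
endfacet
facet normal -0.279 0.680 -0.678
outer loop
vertex 2.324 -1.552 2.565
vertex 3.17 -1.059 2.711
vertex 2.879 -1.784 2.104
endloop
endfacet
facet normal -0.462 -0.879 -0.114
outer loop
vertex 2.324 -1.552 2.565
vertex 2.879 -1.784 2.104
vertex 3.77 -2.521 4.169
endloop
endfacet
facet normal -0.280 0.680 -0.678
outer loop
vertex 2.879 -1.784 2.104
vertex 3.17 -1.059 2.711
vertex 3.604 -1.591 1.998
endloop
endfacet
facet normal 0.181 -0.899 -0.399
outer loop
vertex 2.879 -1.784 2.104
vertex 3.604 -1.591 1.998
vertex 3.77 -2.521 4.169
endloop
endfacet

endsolid


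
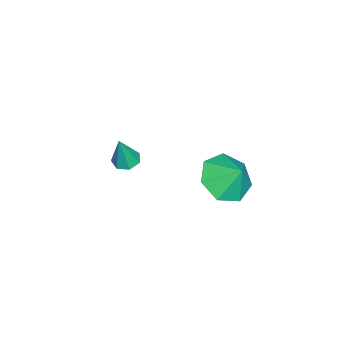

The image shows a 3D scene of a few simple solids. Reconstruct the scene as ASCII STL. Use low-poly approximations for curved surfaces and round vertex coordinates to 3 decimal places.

solid 
facet normal -0.275 0.072 -0.959
outer loop
vertex -3.741 -2.699 -2.273
vertex -4.173 -2.99 -2.171
vertex -4.115 -2.463 -2.148
endloop
endfacet
facet normal 0.573 0.786 0.231
outer loop
vertex -3.741 -2.699 -2.273
vertex -4.115 -2.463 -2.148
vertex -3.787 -3.09 -0.829
endloop
endfacet
facet normal -0.275 0.072 -0.959
outer loop
vertex -4.115 -2.463 -2.148
vertex -4.173 -2.99 -2.171
vertex -4.533 -2.623 -2.04
endloop
endfacet
facet normal -0.210 0.862 0.462
outer loop
vertex -4.115 -2.463 -2.148
vertex -4.533 -2.623 -2.04
vertex -3.787 -3.09 -0.829
endloop
endfacet
facet normal -0.275 0.072 -0.959
outer loop
vertex -4.533 -2.623 -2.04
vertex -4.173 -2.99 -2.171
vertex -4.679 -3.059 -2.031
endloop
endfacet
facet normal -0.770 0.270 0.578
outer loop
vertex -4.533 -2.623 -2.04
vertex -4.679 -3.059 -2.031
vertex -3.787 -3.09 -0.829
endloop
endfacet
facet normal -0.275 0.071 -0.959
outer loop
vertex -4.679 -3.059 -2.031
vertex -4.173 -2.99 -2.171
vertex -4.444 -3.443 -2.127
endloop
endfacet
facet normal -0.682 -0.541 0.492
outer loop
vertex -4.679 -3.059 -2.031
vertex -4.444 -3.443 -2.127
vertex -3.787 -3.09 -0.829
endloop
endfacet
facet normal -0.275 0.071 -0.959
outer loop
vertex -4.444 -3.443 -2.127
vertex -4.173 -2.99 -2.171
vertex -4.005 -3.485 -2.256
endloop
endfacet
facet normal -0.013 -0.963 0.269
outer loop
vertex -4.444 -3.443 -2.127
vertex -4.005 -3.485 -2.256
vertex -3.787 -3.09 -0.829
endloop
endfacet
facet normal -0.277 0.071 -0.958
outer loop
vertex -4.005 -3.485 -2.256
vertex -4.173 -2.99 -2.171
vertex -3.692 -3.154 -2.322
endloop
endfacet
facet normal 0.732 -0.677 0.076
outer loop
vertex -4.005 -3.485 -2.256
vertex -3.692 -3.154 -2.322
vertex -3.787 -3.09 -0.829
endloop
endfacet
facet normal -0.276 0.074 -0.958
outer loop
vertex -3.692 -3.154 -2.322
vertex -4.173 -2.99 -2.171
vertex -3.741 -2.699 -2.273
endloop
endfacet
facet normal 0.993 0.101 0.059
outer loop
vertex -3.692 -3.154 -2.322
vertex -3.741 -2.699 -2.273
vertex -3.787 -3.09 -0.829
endloop
endfacet
facet normal -0.231 -0.600 -0.766
outer loop
vertex -1.432 1.982 -0.362
vertex -1.88 1.358 0.262
vertex -2.267 2.128 -0.225
endloop
endfacet
facet normal 0.176 0.984 0.026
outer loop
vertex -1.432 1.982 -0.362
vertex -2.267 2.128 -0.225
vertex -1.64 1.982 1.058
endloop
endfacet
facet normal -0.231 -0.600 -0.766
outer loop
vertex -2.267 2.128 -0.225
vertex -1.88 1.358 0.262
vertex -2.811 1.694 0.279
endloop
endfacet
facet normal -0.411 0.862 0.299
outer loop
vertex -2.267 2.128 -0.225
vertex -2.811 1.694 0.279
vertex -1.64 1.982 1.058
endloop
endfacet
facet normal -0.231 -0.600 -0.766
outer loop
vertex -2.811 1.694 0.279
vertex -1.88 1.358 0.262
vertex -2.654 1.007 0.77
endloop
endfacet
facet normal -0.575 0.385 0.722
outer loop
vertex -2.811 1.694 0.279
vertex -2.654 1.007 0.77
vertex -1.64 1.982 1.058
endloop
endfacet
facet normal -0.231 -0.600 -0.766
outer loop
vertex -2.654 1.007 0.77
vertex -1.88 1.358 0.262
vertex -1.914 0.584 0.878
endloop
endfacet
facet normal -0.193 -0.088 0.977
outer loop
vertex -2.654 1.007 0.77
vertex -1.914 0.584 0.878
vertex -1.64 1.982 1.058
endloop
endfacet
facet normal -0.231 -0.600 -0.766
outer loop
vertex -1.914 0.584 0.878
vertex -1.88 1.358 0.262
vertex -1.149 0.744 0.522
endloop
endfacet
facet normal 0.447 -0.200 0.872
outer loop
vertex -1.914 0.584 0.878
vertex -1.149 0.744 0.522
vertex -1.64 1.982 1.058
endloop
endfacet
facet normal -0.231 -0.600 -0.766
outer loop
vertex -1.149 0.744 0.522
vertex -1.88 1.358 0.262
vertex -0.934 1.366 -0.03
endloop
endfacet
facet normal 0.864 0.132 0.486
outer loop
vertex -1.149 0.744 0.522
vertex -0.934 1.366 -0.03
vertex -1.64 1.982 1.058
endloop
endfacet
facet normal -0.231 -0.600 -0.766
outer loop
vertex -0.934 1.366 -0.03
vertex -1.88 1.358 0.262
vertex -1.432 1.982 -0.362
endloop
endfacet
facet normal 0.744 0.660 0.109
outer loop
vertex -0.934 1.366 -0.03
vertex -1.432 1.982 -0.362
vertex -1.64 1.982 1.058
endloop
endfacet

endsolid


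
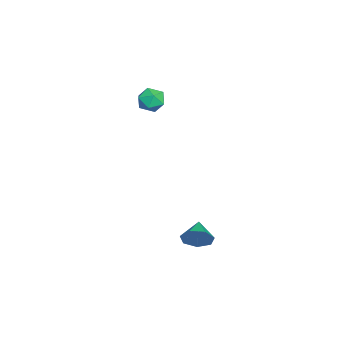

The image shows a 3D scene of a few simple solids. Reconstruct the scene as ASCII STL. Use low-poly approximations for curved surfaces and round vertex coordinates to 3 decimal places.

solid 
facet normal -0.747 -0.447 0.492
outer loop
vertex -4.504 -2.218 3.451
vertex -4.109 -2.978 3.36
vertex -3.947 -2.488 4.051
endloop
endfacet
facet normal -0.661 0.225 0.715
outer loop
vertex -4.504 -2.218 3.451
vertex -3.947 -2.488 4.051
vertex -3.941 -1.664 3.797
endloop
endfacet
facet normal -0.739 0.656 0.153
outer loop
vertex -4.504 -2.218 3.451
vertex -3.941 -1.664 3.797
vertex -4.099 -1.645 2.95
endloop
endfacet
facet normal -0.873 0.251 -0.419
outer loop
vertex -4.504 -2.218 3.451
vertex -4.099 -1.645 2.95
vertex -4.203 -2.457 2.68
endloop
endfacet
facet normal -0.878 -0.431 -0.209
outer loop
vertex -4.504 -2.218 3.451
vertex -4.203 -2.457 2.68
vertex -4.109 -2.978 3.36
endloop
endfacet
facet normal 0.008 0.295 0.956
outer loop
vertex -3.941 -1.664 3.797
vertex -3.947 -2.488 4.051
vertex -3.197 -2.083 3.92
endloop
endfacet
facet normal -0.132 -0.794 0.594
outer loop
vertex -3.947 -2.488 4.051
vertex -4.109 -2.978 3.36
vertex -3.301 -2.895 3.65
endloop
endfacet
facet normal -0.343 -0.768 -0.541
outer loop
vertex -4.109 -2.978 3.36
vertex -4.203 -2.457 2.68
vertex -3.459 -2.876 2.803
endloop
endfacet
facet normal -0.335 0.336 -0.880
outer loop
vertex -4.203 -2.457 2.68
vertex -4.099 -1.645 2.95
vertex -3.453 -2.052 2.549
endloop
endfacet
facet normal -0.118 0.992 0.044
outer loop
vertex -4.099 -1.645 2.95
vertex -3.941 -1.664 3.797
vertex -3.291 -1.562 3.24
endloop
endfacet
facet normal 0.873 -0.251 0.419
outer loop
vertex -2.896 -2.322 3.149
vertex -3.197 -2.083 3.92
vertex -3.301 -2.895 3.65
endloop
endfacet
facet normal 0.739 -0.656 -0.153
outer loop
vertex -2.896 -2.322 3.149
vertex -3.301 -2.895 3.65
vertex -3.459 -2.876 2.803
endloop
endfacet
facet normal 0.661 -0.225 -0.715
outer loop
vertex -2.896 -2.322 3.149
vertex -3.459 -2.876 2.803
vertex -3.453 -2.052 2.549
endloop
endfacet
facet normal 0.747 0.447 -0.492
outer loop
vertex -2.896 -2.322 3.149
vertex -3.453 -2.052 2.549
vertex -3.291 -1.562 3.24
endloop
endfacet
facet normal 0.878 0.431 0.209
outer loop
vertex -2.896 -2.322 3.149
vertex -3.291 -1.562 3.24
vertex -3.197 -2.083 3.92
endloop
endfacet
facet normal 0.335 -0.336 0.880
outer loop
vertex -3.301 -2.895 3.65
vertex -3.197 -2.083 3.92
vertex -3.947 -2.488 4.051
endloop
endfacet
facet normal 0.118 -0.992 -0.044
outer loop
vertex -3.459 -2.876 2.803
vertex -3.301 -2.895 3.65
vertex -4.109 -2.978 3.36
endloop
endfacet
facet normal -0.008 -0.295 -0.956
outer loop
vertex -3.453 -2.052 2.549
vertex -3.459 -2.876 2.803
vertex -4.203 -2.457 2.68
endloop
endfacet
facet normal 0.132 0.794 -0.594
outer loop
vertex -3.291 -1.562 3.24
vertex -3.453 -2.052 2.549
vertex -4.099 -1.645 2.95
endloop
endfacet
facet normal 0.343 0.768 0.541
outer loop
vertex -3.197 -2.083 3.92
vertex -3.291 -1.562 3.24
vertex -3.941 -1.664 3.797
endloop
endfacet
facet normal 0.932 0.021 -0.363
outer loop
vertex 1.856 0.292 -2.972
vertex 1.55 0.654 -3.737
vertex 1.831 1.073 -2.991
endloop
endfacet
facet normal -0.183 0.018 0.983
outer loop
vertex 1.856 0.292 -2.972
vertex 1.831 1.073 -2.991
vertex 0.33 0.626 -3.263
endloop
endfacet
facet normal 0.932 0.021 -0.363
outer loop
vertex 1.831 1.073 -2.991
vertex 1.55 0.654 -3.737
vertex 1.594 1.538 -3.572
endloop
endfacet
facet normal -0.321 0.671 0.668
outer loop
vertex 1.831 1.073 -2.991
vertex 1.594 1.538 -3.572
vertex 0.33 0.626 -3.263
endloop
endfacet
facet normal 0.932 0.021 -0.363
outer loop
vertex 1.594 1.538 -3.572
vertex 1.55 0.654 -3.737
vertex 1.324 1.338 -4.277
endloop
endfacet
facet normal -0.586 0.810 -0.005
outer loop
vertex 1.594 1.538 -3.572
vertex 1.324 1.338 -4.277
vertex 0.33 0.626 -3.263
endloop
endfacet
facet normal 0.932 0.022 -0.362
outer loop
vertex 1.324 1.338 -4.277
vertex 1.55 0.654 -3.737
vertex 1.225 0.623 -4.576
endloop
endfacet
facet normal -0.780 0.330 -0.532
outer loop
vertex 1.324 1.338 -4.277
vertex 1.225 0.623 -4.576
vertex 0.33 0.626 -3.263
endloop
endfacet
facet normal 0.932 0.023 -0.362
outer loop
vertex 1.225 0.623 -4.576
vertex 1.55 0.654 -3.737
vertex 1.371 -0.068 -4.243
endloop
endfacet
facet normal -0.755 -0.407 -0.514
outer loop
vertex 1.225 0.623 -4.576
vertex 1.371 -0.068 -4.243
vertex 0.33 0.626 -3.263
endloop
endfacet
facet normal 0.932 0.023 -0.362
outer loop
vertex 1.371 -0.068 -4.243
vertex 1.55 0.654 -3.737
vertex 1.652 -0.215 -3.529
endloop
endfacet
facet normal -0.531 -0.846 0.035
outer loop
vertex 1.371 -0.068 -4.243
vertex 1.652 -0.215 -3.529
vertex 0.33 0.626 -3.263
endloop
endfacet
facet normal 0.932 0.023 -0.362
outer loop
vertex 1.652 -0.215 -3.529
vertex 1.55 0.654 -3.737
vertex 1.856 0.292 -2.972
endloop
endfacet
facet normal -0.277 -0.658 0.700
outer loop
vertex 1.652 -0.215 -3.529
vertex 1.856 0.292 -2.972
vertex 0.33 0.626 -3.263
endloop
endfacet

endsolid


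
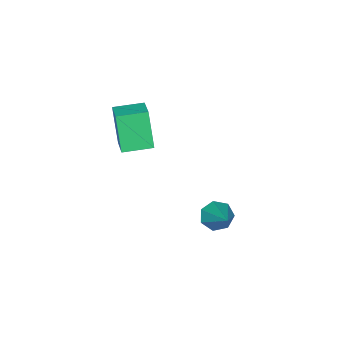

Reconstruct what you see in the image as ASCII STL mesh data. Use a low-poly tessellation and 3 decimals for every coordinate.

solid 
facet normal -0.664 -0.677 -0.316
outer loop
vertex 2.213 -3.956 0.248
vertex 1.338 -3.139 0.335
vertex 2.498 -3.48 -1.369
endloop
endfacet
facet normal 0.729 -0.681 -0.072
outer loop
vertex 3.242 -2.721 -1.015
vertex 2.213 -3.956 0.248
vertex 2.498 -3.48 -1.369
endloop
endfacet
facet normal -0.664 -0.677 -0.317
outer loop
vertex 2.498 -3.48 -1.369
vertex 1.338 -3.139 0.335
vertex 1.623 -2.662 -1.283
endloop
endfacet
facet normal 0.167 0.278 -0.946
outer loop
vertex 1.623 -2.662 -1.283
vertex 3.242 -2.721 -1.015
vertex 2.498 -3.48 -1.369
endloop
endfacet
facet normal -0.166 -0.279 0.946
outer loop
vertex 2.213 -3.956 0.248
vertex 2.082 -2.38 0.689
vertex 1.338 -3.139 0.335
endloop
endfacet
facet normal 0.729 -0.681 -0.072
outer loop
vertex 2.957 -3.198 0.603
vertex 2.213 -3.956 0.248
vertex 3.242 -2.721 -1.015
endloop
endfacet
facet normal -0.167 -0.279 0.946
outer loop
vertex 2.957 -3.198 0.603
vertex 2.082 -2.38 0.689
vertex 2.213 -3.956 0.248
endloop
endfacet
facet normal -0.729 0.681 0.072
outer loop
vertex 1.338 -3.139 0.335
vertex 2.082 -2.38 0.689
vertex 1.623 -2.662 -1.283
endloop
endfacet
facet normal 0.167 0.279 -0.946
outer loop
vertex 2.367 -1.904 -0.928
vertex 3.242 -2.721 -1.015
vertex 1.623 -2.662 -1.283
endloop
endfacet
facet normal -0.728 0.681 0.072
outer loop
vertex 1.623 -2.662 -1.283
vertex 2.082 -2.38 0.689
vertex 2.367 -1.904 -0.928
endloop
endfacet
facet normal 0.664 0.677 0.317
outer loop
vertex 2.367 -1.904 -0.928
vertex 2.957 -3.198 0.603
vertex 3.242 -2.721 -1.015
endloop
endfacet
facet normal 0.664 0.677 0.316
outer loop
vertex 2.082 -2.38 0.689
vertex 2.957 -3.198 0.603
vertex 2.367 -1.904 -0.928
endloop
endfacet
facet normal -0.512 -0.626 -0.588
outer loop
vertex 2.851 1.104 -3.745
vertex 2.441 0.98 -3.256
vertex 2.4 1.442 -3.712
endloop
endfacet
facet normal 0.459 0.669 -0.584
outer loop
vertex 2.851 1.104 -3.745
vertex 2.4 1.442 -3.712
vertex 3.359 2.1 -2.204
endloop
endfacet
facet normal -0.513 -0.626 -0.588
outer loop
vertex 2.4 1.442 -3.712
vertex 2.441 0.98 -3.256
vertex 1.98 1.432 -3.335
endloop
endfacet
facet normal -0.248 0.936 -0.251
outer loop
vertex 2.4 1.442 -3.712
vertex 1.98 1.432 -3.335
vertex 3.359 2.1 -2.204
endloop
endfacet
facet normal -0.513 -0.626 -0.587
outer loop
vertex 1.98 1.432 -3.335
vertex 2.441 0.98 -3.256
vertex 1.908 1.082 -2.899
endloop
endfacet
facet normal -0.647 0.643 0.409
outer loop
vertex 1.98 1.432 -3.335
vertex 1.908 1.082 -2.899
vertex 3.359 2.1 -2.204
endloop
endfacet
facet normal -0.514 -0.625 -0.588
outer loop
vertex 1.908 1.082 -2.899
vertex 2.441 0.98 -3.256
vertex 2.236 0.655 -2.732
endloop
endfacet
facet normal -0.440 0.014 0.898
outer loop
vertex 1.908 1.082 -2.899
vertex 2.236 0.655 -2.732
vertex 3.359 2.1 -2.204
endloop
endfacet
facet normal -0.513 -0.625 -0.588
outer loop
vertex 2.236 0.655 -2.732
vertex 2.441 0.98 -3.256
vertex 2.719 0.473 -2.96
endloop
endfacet
facet normal 0.220 -0.481 0.849
outer loop
vertex 2.236 0.655 -2.732
vertex 2.719 0.473 -2.96
vertex 3.359 2.1 -2.204
endloop
endfacet
facet normal -0.513 -0.625 -0.589
outer loop
vertex 2.719 0.473 -2.96
vertex 2.441 0.98 -3.256
vertex 2.993 0.673 -3.411
endloop
endfacet
facet normal 0.833 -0.466 0.299
outer loop
vertex 2.719 0.473 -2.96
vertex 2.993 0.673 -3.411
vertex 3.359 2.1 -2.204
endloop
endfacet
facet normal -0.513 -0.625 -0.588
outer loop
vertex 2.993 0.673 -3.411
vertex 2.441 0.98 -3.256
vertex 2.851 1.104 -3.745
endloop
endfacet
facet normal 0.939 0.046 -0.340
outer loop
vertex 2.993 0.673 -3.411
vertex 2.851 1.104 -3.745
vertex 3.359 2.1 -2.204
endloop
endfacet

endsolid


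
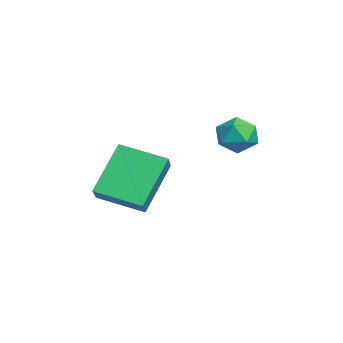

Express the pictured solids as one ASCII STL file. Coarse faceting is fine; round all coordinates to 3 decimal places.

solid 
facet normal -0.131 0.982 0.138
outer loop
vertex 0.97 -0.318 2.202
vertex 0.462 -0.438 2.575
vertex 1.048 -0.396 2.833
endloop
endfacet
facet normal 0.558 0.829 0.034
outer loop
vertex 0.97 -0.318 2.202
vertex 1.048 -0.396 2.833
vertex 1.465 -0.66 2.424
endloop
endfacet
facet normal 0.619 0.506 -0.600
outer loop
vertex 0.97 -0.318 2.202
vertex 1.465 -0.66 2.424
vertex 1.137 -0.866 1.912
endloop
endfacet
facet normal -0.031 0.460 -0.887
outer loop
vertex 0.97 -0.318 2.202
vertex 1.137 -0.866 1.912
vertex 0.517 -0.728 2.005
endloop
endfacet
facet normal -0.495 0.754 -0.431
outer loop
vertex 0.97 -0.318 2.202
vertex 0.517 -0.728 2.005
vertex 0.462 -0.438 2.575
endloop
endfacet
facet normal 0.759 0.366 0.538
outer loop
vertex 1.465 -0.66 2.424
vertex 1.048 -0.396 2.833
vertex 1.263 -0.992 2.935
endloop
endfacet
facet normal -0.355 0.614 0.705
outer loop
vertex 1.048 -0.396 2.833
vertex 0.462 -0.438 2.575
vertex 0.643 -0.854 3.028
endloop
endfacet
facet normal -0.946 0.244 -0.215
outer loop
vertex 0.462 -0.438 2.575
vertex 0.517 -0.728 2.005
vertex 0.315 -1.06 2.516
endloop
endfacet
facet normal -0.195 -0.233 -0.953
outer loop
vertex 0.517 -0.728 2.005
vertex 1.137 -0.866 1.912
vertex 0.732 -1.324 2.107
endloop
endfacet
facet normal 0.859 -0.157 -0.487
outer loop
vertex 1.137 -0.866 1.912
vertex 1.465 -0.66 2.424
vertex 1.318 -1.282 2.365
endloop
endfacet
facet normal 0.031 -0.460 0.887
outer loop
vertex 0.81 -1.402 2.738
vertex 1.263 -0.992 2.935
vertex 0.643 -0.854 3.028
endloop
endfacet
facet normal -0.619 -0.506 0.600
outer loop
vertex 0.81 -1.402 2.738
vertex 0.643 -0.854 3.028
vertex 0.315 -1.06 2.516
endloop
endfacet
facet normal -0.558 -0.829 -0.034
outer loop
vertex 0.81 -1.402 2.738
vertex 0.315 -1.06 2.516
vertex 0.732 -1.324 2.107
endloop
endfacet
facet normal 0.131 -0.982 -0.138
outer loop
vertex 0.81 -1.402 2.738
vertex 0.732 -1.324 2.107
vertex 1.318 -1.282 2.365
endloop
endfacet
facet normal 0.495 -0.754 0.431
outer loop
vertex 0.81 -1.402 2.738
vertex 1.318 -1.282 2.365
vertex 1.263 -0.992 2.935
endloop
endfacet
facet normal 0.195 0.233 0.953
outer loop
vertex 0.643 -0.854 3.028
vertex 1.263 -0.992 2.935
vertex 1.048 -0.396 2.833
endloop
endfacet
facet normal -0.859 0.157 0.487
outer loop
vertex 0.315 -1.06 2.516
vertex 0.643 -0.854 3.028
vertex 0.462 -0.438 2.575
endloop
endfacet
facet normal -0.759 -0.366 -0.538
outer loop
vertex 0.732 -1.324 2.107
vertex 0.315 -1.06 2.516
vertex 0.517 -0.728 2.005
endloop
endfacet
facet normal 0.355 -0.614 -0.705
outer loop
vertex 1.318 -1.282 2.365
vertex 0.732 -1.324 2.107
vertex 1.137 -0.866 1.912
endloop
endfacet
facet normal 0.946 -0.244 0.215
outer loop
vertex 1.263 -0.992 2.935
vertex 1.318 -1.282 2.365
vertex 1.465 -0.66 2.424
endloop
endfacet
facet normal -0.478 0.401 0.781
outer loop
vertex 1.241 -3.909 2.323
vertex 1.65 -2.661 1.932
vertex 0.456 -3.817 1.795
endloop
endfacet
facet normal -0.298 -0.911 0.285
outer loop
vertex 1.27 -4.499 0.468
vertex 1.241 -3.909 2.323
vertex 0.456 -3.817 1.795
endloop
endfacet
facet normal -0.479 0.402 0.781
outer loop
vertex 0.456 -3.817 1.795
vertex 1.65 -2.661 1.932
vertex 0.866 -2.569 1.404
endloop
endfacet
facet normal -0.825 0.097 -0.556
outer loop
vertex 0.866 -2.569 1.404
vertex 1.27 -4.499 0.468
vertex 0.456 -3.817 1.795
endloop
endfacet
facet normal 0.826 -0.096 0.556
outer loop
vertex 1.241 -3.909 2.323
vertex 2.464 -3.343 0.605
vertex 1.65 -2.661 1.932
endloop
endfacet
facet normal -0.299 -0.911 0.285
outer loop
vertex 2.054 -4.591 0.996
vertex 1.241 -3.909 2.323
vertex 1.27 -4.499 0.468
endloop
endfacet
facet normal 0.826 -0.097 0.556
outer loop
vertex 2.054 -4.591 0.996
vertex 2.464 -3.343 0.605
vertex 1.241 -3.909 2.323
endloop
endfacet
facet normal 0.299 0.911 -0.285
outer loop
vertex 1.65 -2.661 1.932
vertex 2.464 -3.343 0.605
vertex 0.866 -2.569 1.404
endloop
endfacet
facet normal -0.826 0.097 -0.556
outer loop
vertex 1.679 -3.251 0.077
vertex 1.27 -4.499 0.468
vertex 0.866 -2.569 1.404
endloop
endfacet
facet normal 0.299 0.911 -0.285
outer loop
vertex 0.866 -2.569 1.404
vertex 2.464 -3.343 0.605
vertex 1.679 -3.251 0.077
endloop
endfacet
facet normal 0.479 -0.402 -0.781
outer loop
vertex 1.679 -3.251 0.077
vertex 2.054 -4.591 0.996
vertex 1.27 -4.499 0.468
endloop
endfacet
facet normal 0.478 -0.402 -0.781
outer loop
vertex 2.464 -3.343 0.605
vertex 2.054 -4.591 0.996
vertex 1.679 -3.251 0.077
endloop
endfacet

endsolid


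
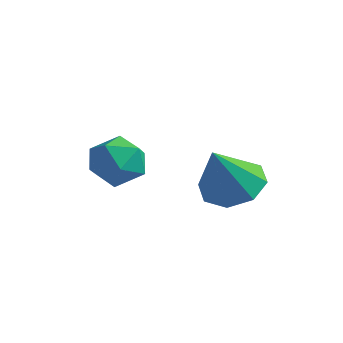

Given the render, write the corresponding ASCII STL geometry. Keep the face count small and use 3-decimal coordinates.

solid 
facet normal 0.049 0.486 -0.873
outer loop
vertex 0.066 3.055 -1.712
vertex -0.827 2.772 -1.92
vertex -0.442 3.531 -1.476
endloop
endfacet
facet normal 0.620 0.303 0.723
outer loop
vertex 0.066 3.055 -1.712
vertex -0.442 3.531 -1.476
vertex -0.913 1.928 -0.4
endloop
endfacet
facet normal 0.049 0.486 -0.873
outer loop
vertex -0.442 3.531 -1.476
vertex -0.827 2.772 -1.92
vertex -1.175 3.562 -1.5
endloop
endfacet
facet normal -0.004 0.558 0.830
outer loop
vertex -0.442 3.531 -1.476
vertex -1.175 3.562 -1.5
vertex -0.913 1.928 -0.4
endloop
endfacet
facet normal 0.050 0.486 -0.873
outer loop
vertex -1.175 3.562 -1.5
vertex -0.827 2.772 -1.92
vertex -1.705 3.131 -1.77
endloop
endfacet
facet normal -0.638 0.357 0.682
outer loop
vertex -1.175 3.562 -1.5
vertex -1.705 3.131 -1.77
vertex -0.913 1.928 -0.4
endloop
endfacet
facet normal 0.049 0.484 -0.873
outer loop
vertex -1.705 3.131 -1.77
vertex -0.827 2.772 -1.92
vertex -1.721 2.489 -2.127
endloop
endfacet
facet normal -0.912 -0.182 0.368
outer loop
vertex -1.705 3.131 -1.77
vertex -1.721 2.489 -2.127
vertex -0.913 1.928 -0.4
endloop
endfacet
facet normal 0.049 0.485 -0.873
outer loop
vertex -1.721 2.489 -2.127
vertex -0.827 2.772 -1.92
vertex -1.213 2.013 -2.363
endloop
endfacet
facet normal -0.665 -0.744 0.069
outer loop
vertex -1.721 2.489 -2.127
vertex -1.213 2.013 -2.363
vertex -0.913 1.928 -0.4
endloop
endfacet
facet normal 0.049 0.485 -0.873
outer loop
vertex -1.213 2.013 -2.363
vertex -0.827 2.772 -1.92
vertex -0.479 1.982 -2.339
endloop
endfacet
facet normal -0.041 -0.998 -0.037
outer loop
vertex -1.213 2.013 -2.363
vertex -0.479 1.982 -2.339
vertex -0.913 1.928 -0.4
endloop
endfacet
facet normal 0.050 0.485 -0.873
outer loop
vertex -0.479 1.982 -2.339
vertex -0.827 2.772 -1.92
vertex 0.051 2.413 -2.069
endloop
endfacet
facet normal 0.593 -0.798 0.110
outer loop
vertex -0.479 1.982 -2.339
vertex 0.051 2.413 -2.069
vertex -0.913 1.928 -0.4
endloop
endfacet
facet normal 0.050 0.484 -0.873
outer loop
vertex 0.051 2.413 -2.069
vertex -0.827 2.772 -1.92
vertex 0.066 3.055 -1.712
endloop
endfacet
facet normal 0.867 -0.257 0.426
outer loop
vertex 0.051 2.413 -2.069
vertex 0.066 3.055 -1.712
vertex -0.913 1.928 -0.4
endloop
endfacet
facet normal 0.307 0.706 0.638
outer loop
vertex -3.216 2.148 -1.255
vertex -3.767 1.814 -0.62
vertex -2.919 1.508 -0.689
endloop
endfacet
facet normal 0.824 0.538 0.176
outer loop
vertex -3.216 2.148 -1.255
vertex -2.919 1.508 -0.689
vertex -2.706 1.469 -1.567
endloop
endfacet
facet normal 0.578 0.657 -0.485
outer loop
vertex -3.216 2.148 -1.255
vertex -2.706 1.469 -1.567
vertex -3.423 1.75 -2.041
endloop
endfacet
facet normal -0.091 0.898 -0.431
outer loop
vertex -3.216 2.148 -1.255
vertex -3.423 1.75 -2.041
vertex -4.079 1.964 -1.456
endloop
endfacet
facet normal -0.259 0.929 0.264
outer loop
vertex -3.216 2.148 -1.255
vertex -4.079 1.964 -1.456
vertex -3.767 1.814 -0.62
endloop
endfacet
facet normal 0.958 -0.158 0.239
outer loop
vertex -2.706 1.469 -1.567
vertex -2.919 1.508 -0.689
vertex -2.941 0.716 -1.124
endloop
endfacet
facet normal 0.121 0.114 0.986
outer loop
vertex -2.919 1.508 -0.689
vertex -3.767 1.814 -0.62
vertex -3.597 0.93 -0.539
endloop
endfacet
facet normal -0.795 0.472 0.381
outer loop
vertex -3.767 1.814 -0.62
vertex -4.079 1.964 -1.456
vertex -4.314 1.211 -1.013
endloop
endfacet
facet normal -0.523 0.421 -0.741
outer loop
vertex -4.079 1.964 -1.456
vertex -3.423 1.75 -2.041
vertex -4.101 1.172 -1.891
endloop
endfacet
facet normal 0.560 0.032 -0.828
outer loop
vertex -3.423 1.75 -2.041
vertex -2.706 1.469 -1.567
vertex -3.253 0.866 -1.96
endloop
endfacet
facet normal 0.091 -0.898 0.431
outer loop
vertex -3.804 0.532 -1.325
vertex -2.941 0.716 -1.124
vertex -3.597 0.93 -0.539
endloop
endfacet
facet normal -0.578 -0.657 0.485
outer loop
vertex -3.804 0.532 -1.325
vertex -3.597 0.93 -0.539
vertex -4.314 1.211 -1.013
endloop
endfacet
facet normal -0.824 -0.538 -0.176
outer loop
vertex -3.804 0.532 -1.325
vertex -4.314 1.211 -1.013
vertex -4.101 1.172 -1.891
endloop
endfacet
facet normal -0.307 -0.706 -0.638
outer loop
vertex -3.804 0.532 -1.325
vertex -4.101 1.172 -1.891
vertex -3.253 0.866 -1.96
endloop
endfacet
facet normal 0.259 -0.929 -0.264
outer loop
vertex -3.804 0.532 -1.325
vertex -3.253 0.866 -1.96
vertex -2.941 0.716 -1.124
endloop
endfacet
facet normal 0.523 -0.421 0.741
outer loop
vertex -3.597 0.93 -0.539
vertex -2.941 0.716 -1.124
vertex -2.919 1.508 -0.689
endloop
endfacet
facet normal -0.560 -0.032 0.828
outer loop
vertex -4.314 1.211 -1.013
vertex -3.597 0.93 -0.539
vertex -3.767 1.814 -0.62
endloop
endfacet
facet normal -0.958 0.158 -0.239
outer loop
vertex -4.101 1.172 -1.891
vertex -4.314 1.211 -1.013
vertex -4.079 1.964 -1.456
endloop
endfacet
facet normal -0.121 -0.114 -0.986
outer loop
vertex -3.253 0.866 -1.96
vertex -4.101 1.172 -1.891
vertex -3.423 1.75 -2.041
endloop
endfacet
facet normal 0.795 -0.472 -0.381
outer loop
vertex -2.941 0.716 -1.124
vertex -3.253 0.866 -1.96
vertex -2.706 1.469 -1.567
endloop
endfacet

endsolid


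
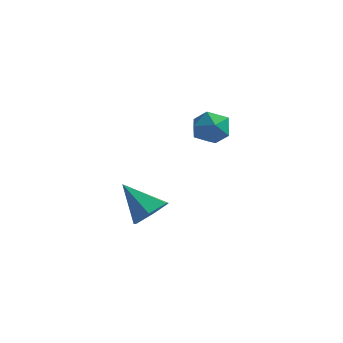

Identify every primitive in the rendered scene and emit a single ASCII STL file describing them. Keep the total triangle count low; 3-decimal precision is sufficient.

solid 
facet normal -0.661 0.748 0.058
outer loop
vertex 2.413 1.841 1.919
vertex 2.035 1.457 2.564
vertex 2.661 1.999 2.707
endloop
endfacet
facet normal -0.033 0.982 -0.187
outer loop
vertex 2.413 1.841 1.919
vertex 2.661 1.999 2.707
vertex 3.233 1.902 2.097
endloop
endfacet
facet normal 0.123 0.615 -0.779
outer loop
vertex 2.413 1.841 1.919
vertex 3.233 1.902 2.097
vertex 2.96 1.299 1.578
endloop
endfacet
facet normal -0.408 0.154 -0.900
outer loop
vertex 2.413 1.841 1.919
vertex 2.96 1.299 1.578
vertex 2.219 1.024 1.867
endloop
endfacet
facet normal -0.893 0.236 -0.383
outer loop
vertex 2.413 1.841 1.919
vertex 2.219 1.024 1.867
vertex 2.035 1.457 2.564
endloop
endfacet
facet normal 0.464 0.833 0.303
outer loop
vertex 3.233 1.902 2.097
vertex 2.661 1.999 2.707
vertex 3.361 1.556 2.853
endloop
endfacet
facet normal -0.553 0.455 0.698
outer loop
vertex 2.661 1.999 2.707
vertex 2.035 1.457 2.564
vertex 2.62 1.281 3.142
endloop
endfacet
facet normal -0.928 -0.373 -0.013
outer loop
vertex 2.035 1.457 2.564
vertex 2.219 1.024 1.867
vertex 2.347 0.678 2.623
endloop
endfacet
facet normal -0.143 -0.507 -0.850
outer loop
vertex 2.219 1.024 1.867
vertex 2.96 1.299 1.578
vertex 2.919 0.581 2.013
endloop
endfacet
facet normal 0.718 0.238 -0.654
outer loop
vertex 2.96 1.299 1.578
vertex 3.233 1.902 2.097
vertex 3.545 1.123 2.156
endloop
endfacet
facet normal 0.408 -0.154 0.900
outer loop
vertex 3.167 0.739 2.801
vertex 3.361 1.556 2.853
vertex 2.62 1.281 3.142
endloop
endfacet
facet normal -0.123 -0.615 0.779
outer loop
vertex 3.167 0.739 2.801
vertex 2.62 1.281 3.142
vertex 2.347 0.678 2.623
endloop
endfacet
facet normal 0.033 -0.982 0.187
outer loop
vertex 3.167 0.739 2.801
vertex 2.347 0.678 2.623
vertex 2.919 0.581 2.013
endloop
endfacet
facet normal 0.661 -0.748 -0.058
outer loop
vertex 3.167 0.739 2.801
vertex 2.919 0.581 2.013
vertex 3.545 1.123 2.156
endloop
endfacet
facet normal 0.893 -0.236 0.383
outer loop
vertex 3.167 0.739 2.801
vertex 3.545 1.123 2.156
vertex 3.361 1.556 2.853
endloop
endfacet
facet normal 0.143 0.507 0.850
outer loop
vertex 2.62 1.281 3.142
vertex 3.361 1.556 2.853
vertex 2.661 1.999 2.707
endloop
endfacet
facet normal -0.718 -0.238 0.654
outer loop
vertex 2.347 0.678 2.623
vertex 2.62 1.281 3.142
vertex 2.035 1.457 2.564
endloop
endfacet
facet normal -0.464 -0.833 -0.303
outer loop
vertex 2.919 0.581 2.013
vertex 2.347 0.678 2.623
vertex 2.219 1.024 1.867
endloop
endfacet
facet normal 0.553 -0.455 -0.698
outer loop
vertex 3.545 1.123 2.156
vertex 2.919 0.581 2.013
vertex 2.96 1.299 1.578
endloop
endfacet
facet normal 0.928 0.373 0.013
outer loop
vertex 3.361 1.556 2.853
vertex 3.545 1.123 2.156
vertex 3.233 1.902 2.097
endloop
endfacet
facet normal 0.741 -0.156 -0.653
outer loop
vertex 2.946 -3.205 0.757
vertex 2.394 -3.237 0.138
vertex 2.736 -2.512 0.353
endloop
endfacet
facet normal 0.270 0.545 0.794
outer loop
vertex 2.946 -3.205 0.757
vertex 2.736 -2.512 0.353
vertex 1.186 -2.983 1.202
endloop
endfacet
facet normal 0.742 -0.156 -0.652
outer loop
vertex 2.736 -2.512 0.353
vertex 2.394 -3.237 0.138
vertex 2.184 -2.544 -0.267
endloop
endfacet
facet normal -0.216 0.966 0.142
outer loop
vertex 2.736 -2.512 0.353
vertex 2.184 -2.544 -0.267
vertex 1.186 -2.983 1.202
endloop
endfacet
facet normal 0.741 -0.157 -0.653
outer loop
vertex 2.184 -2.544 -0.267
vertex 2.394 -3.237 0.138
vertex 1.842 -3.269 -0.481
endloop
endfacet
facet normal -0.784 0.484 -0.388
outer loop
vertex 2.184 -2.544 -0.267
vertex 1.842 -3.269 -0.481
vertex 1.186 -2.983 1.202
endloop
endfacet
facet normal 0.741 -0.156 -0.653
outer loop
vertex 1.842 -3.269 -0.481
vertex 2.394 -3.237 0.138
vertex 2.053 -3.963 -0.076
endloop
endfacet
facet normal -0.868 -0.420 -0.267
outer loop
vertex 1.842 -3.269 -0.481
vertex 2.053 -3.963 -0.076
vertex 1.186 -2.983 1.202
endloop
endfacet
facet normal 0.741 -0.156 -0.653
outer loop
vertex 2.053 -3.963 -0.076
vertex 2.394 -3.237 0.138
vertex 2.605 -3.931 0.543
endloop
endfacet
facet normal -0.383 -0.840 0.385
outer loop
vertex 2.053 -3.963 -0.076
vertex 2.605 -3.931 0.543
vertex 1.186 -2.983 1.202
endloop
endfacet
facet normal 0.741 -0.156 -0.653
outer loop
vertex 2.605 -3.931 0.543
vertex 2.394 -3.237 0.138
vertex 2.946 -3.205 0.757
endloop
endfacet
facet normal 0.186 -0.357 0.915
outer loop
vertex 2.605 -3.931 0.543
vertex 2.946 -3.205 0.757
vertex 1.186 -2.983 1.202
endloop
endfacet

endsolid


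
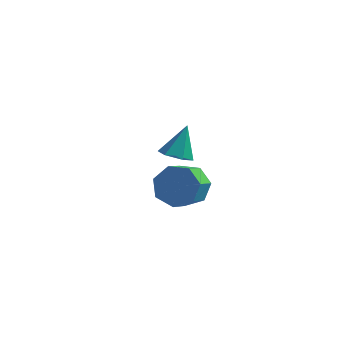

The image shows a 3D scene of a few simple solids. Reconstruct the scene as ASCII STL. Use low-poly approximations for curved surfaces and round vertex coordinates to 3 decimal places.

solid 
facet normal -0.163 -0.485 -0.859
outer loop
vertex 0.743 -2.903 1.019
vertex 0.282 -2.355 0.797
vertex 1.013 -2.317 0.637
endloop
endfacet
facet normal 0.912 -0.179 0.370
outer loop
vertex 0.743 -2.903 1.019
vertex 1.013 -2.317 0.637
vertex 0.538 -1.585 2.163
endloop
endfacet
facet normal -0.163 -0.485 -0.859
outer loop
vertex 1.013 -2.317 0.637
vertex 0.282 -2.355 0.797
vertex 0.552 -1.769 0.415
endloop
endfacet
facet normal 0.776 0.628 -0.060
outer loop
vertex 1.013 -2.317 0.637
vertex 0.552 -1.769 0.415
vertex 0.538 -1.585 2.163
endloop
endfacet
facet normal -0.161 -0.486 -0.859
outer loop
vertex 0.552 -1.769 0.415
vertex 0.282 -2.355 0.797
vertex -0.18 -1.808 0.574
endloop
endfacet
facet normal -0.076 0.992 -0.105
outer loop
vertex 0.552 -1.769 0.415
vertex -0.18 -1.808 0.574
vertex 0.538 -1.585 2.163
endloop
endfacet
facet normal -0.161 -0.486 -0.859
outer loop
vertex -0.18 -1.808 0.574
vertex 0.282 -2.355 0.797
vertex -0.45 -2.394 0.956
endloop
endfacet
facet normal -0.789 0.546 0.280
outer loop
vertex -0.18 -1.808 0.574
vertex -0.45 -2.394 0.956
vertex 0.538 -1.585 2.163
endloop
endfacet
facet normal -0.161 -0.484 -0.860
outer loop
vertex -0.45 -2.394 0.956
vertex 0.282 -2.355 0.797
vertex 0.011 -2.942 1.178
endloop
endfacet
facet normal -0.653 -0.262 0.710
outer loop
vertex -0.45 -2.394 0.956
vertex 0.011 -2.942 1.178
vertex 0.538 -1.585 2.163
endloop
endfacet
facet normal -0.161 -0.484 -0.860
outer loop
vertex 0.011 -2.942 1.178
vertex 0.282 -2.355 0.797
vertex 0.743 -2.903 1.019
endloop
endfacet
facet normal 0.197 -0.625 0.755
outer loop
vertex 0.011 -2.942 1.178
vertex 0.743 -2.903 1.019
vertex 0.538 -1.585 2.163
endloop
endfacet
facet normal 0.094 0.842 -0.531
outer loop
vertex 0.488 1.157 -4.367
vertex -0.392 1.567 -3.872
vertex 0.653 1.64 -3.571
endloop
endfacet
facet normal 0.980 -0.172 -0.099
outer loop
vertex 0.488 1.157 -4.367
vertex 0.653 1.64 -3.571
vertex 0.352 -0.057 -3.604
endloop
endfacet
facet normal 0.980 -0.172 -0.100
outer loop
vertex 0.352 -0.057 -3.604
vertex 0.653 1.64 -3.571
vertex 0.518 0.426 -2.807
endloop
endfacet
facet normal -0.094 -0.843 0.530
outer loop
vertex 0.352 -0.057 -3.604
vertex 0.518 0.426 -2.807
vertex -0.528 0.353 -3.108
endloop
endfacet
facet normal 0.094 0.843 -0.530
outer loop
vertex 0.653 1.64 -3.571
vertex -0.392 1.567 -3.872
vertex 0.031 2.068 -3.001
endloop
endfacet
facet normal 0.748 0.292 0.596
outer loop
vertex 0.653 1.64 -3.571
vertex 0.031 2.068 -3.001
vertex 0.518 0.426 -2.807
endloop
endfacet
facet normal 0.748 0.292 0.596
outer loop
vertex 0.518 0.426 -2.807
vertex 0.031 2.068 -3.001
vertex -0.104 0.854 -2.237
endloop
endfacet
facet normal -0.094 -0.843 0.530
outer loop
vertex 0.518 0.426 -2.807
vertex -0.104 0.854 -2.237
vertex -0.528 0.353 -3.108
endloop
endfacet
facet normal 0.093 0.843 -0.530
outer loop
vertex 0.031 2.068 -3.001
vertex -0.392 1.567 -3.872
vertex -0.91 2.118 -3.087
endloop
endfacet
facet normal -0.049 0.536 0.843
outer loop
vertex 0.031 2.068 -3.001
vertex -0.91 2.118 -3.087
vertex -0.104 0.854 -2.237
endloop
endfacet
facet normal -0.048 0.536 0.843
outer loop
vertex -0.104 0.854 -2.237
vertex -0.91 2.118 -3.087
vertex -1.045 0.905 -2.323
endloop
endfacet
facet normal -0.094 -0.842 0.530
outer loop
vertex -0.104 0.854 -2.237
vertex -1.045 0.905 -2.323
vertex -0.528 0.353 -3.108
endloop
endfacet
facet normal 0.094 0.843 -0.530
outer loop
vertex -0.91 2.118 -3.087
vertex -0.392 1.567 -3.872
vertex -1.461 1.754 -3.764
endloop
endfacet
facet normal -0.807 0.376 0.455
outer loop
vertex -0.91 2.118 -3.087
vertex -1.461 1.754 -3.764
vertex -1.045 0.905 -2.323
endloop
endfacet
facet normal -0.808 0.376 0.455
outer loop
vertex -1.045 0.905 -2.323
vertex -1.461 1.754 -3.764
vertex -1.596 0.54 -3.0
endloop
endfacet
facet normal -0.094 -0.842 0.531
outer loop
vertex -1.045 0.905 -2.323
vertex -1.596 0.54 -3.0
vertex -0.528 0.353 -3.108
endloop
endfacet
facet normal 0.094 0.842 -0.531
outer loop
vertex -1.461 1.754 -3.764
vertex -0.392 1.567 -3.872
vertex -1.207 1.248 -4.522
endloop
endfacet
facet normal -0.959 -0.067 -0.276
outer loop
vertex -1.461 1.754 -3.764
vertex -1.207 1.248 -4.522
vertex -1.596 0.54 -3.0
endloop
endfacet
facet normal -0.959 -0.066 -0.276
outer loop
vertex -1.596 0.54 -3.0
vertex -1.207 1.248 -4.522
vertex -1.343 0.035 -3.758
endloop
endfacet
facet normal -0.094 -0.843 0.530
outer loop
vertex -1.596 0.54 -3.0
vertex -1.343 0.035 -3.758
vertex -0.528 0.353 -3.108
endloop
endfacet
facet normal 0.093 0.843 -0.530
outer loop
vertex -1.207 1.248 -4.522
vertex -0.392 1.567 -3.872
vertex -0.34 0.983 -4.791
endloop
endfacet
facet normal -0.388 -0.460 -0.799
outer loop
vertex -1.207 1.248 -4.522
vertex -0.34 0.983 -4.791
vertex -1.343 0.035 -3.758
endloop
endfacet
facet normal -0.388 -0.459 -0.799
outer loop
vertex -1.343 0.035 -3.758
vertex -0.34 0.983 -4.791
vertex -0.475 -0.231 -4.027
endloop
endfacet
facet normal -0.094 -0.843 0.530
outer loop
vertex -1.343 0.035 -3.758
vertex -0.475 -0.231 -4.027
vertex -0.528 0.353 -3.108
endloop
endfacet
facet normal 0.094 0.843 -0.530
outer loop
vertex -0.34 0.983 -4.791
vertex -0.392 1.567 -3.872
vertex 0.488 1.157 -4.367
endloop
endfacet
facet normal 0.475 -0.506 -0.720
outer loop
vertex -0.34 0.983 -4.791
vertex 0.488 1.157 -4.367
vertex -0.475 -0.231 -4.027
endloop
endfacet
facet normal 0.475 -0.506 -0.720
outer loop
vertex -0.475 -0.231 -4.027
vertex 0.488 1.157 -4.367
vertex 0.352 -0.057 -3.604
endloop
endfacet
facet normal -0.094 -0.843 0.530
outer loop
vertex -0.475 -0.231 -4.027
vertex 0.352 -0.057 -3.604
vertex -0.528 0.353 -3.108
endloop
endfacet

endsolid
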